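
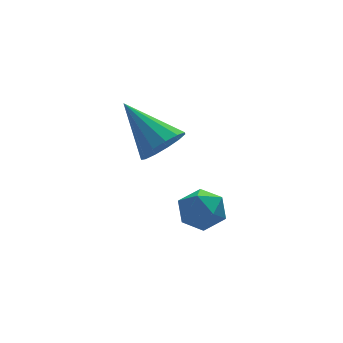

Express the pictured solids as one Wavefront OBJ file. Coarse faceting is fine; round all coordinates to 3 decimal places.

v -3.434 -0.482 -1.763
v -3.077 0.12 -2.28
v -4.226 1.042 -0.537
v -3.525 0.031 -2.46
v -3.944 -0.22 -2.418
v -4.2 -0.555 -2.168
v -4.214 -0.866 -1.789
v -3.98 -1.056 -1.403
v -3.572 -1.063 -1.13
v -3.121 -0.886 -1.059
v -2.769 -0.58 -1.211
v -2.628 -0.243 -1.538
v -2.743 0.017 -1.937
v -3.848 -3.261 -3.292
v -3.331 -2.648 -3.076
v -3.169 -4.112 -2.504
v -2.652 -3.499 -2.288
v -3.442 -3.486 -2.031
v -3.861 -2.96 -2.518
v -2.639 -3.8 -3.062
v -3.058 -3.274 -3.549
v -2.583 -2.981 -2.934
v -3.08 -2.787 -2.297
v -3.42 -3.973 -3.283
v -3.917 -3.779 -2.646
f 2 1 4
f 2 4 3
f 4 1 5
f 4 5 3
f 5 1 6
f 5 6 3
f 6 1 7
f 6 7 3
f 7 1 8
f 7 8 3
f 8 1 9
f 8 9 3
f 9 1 10
f 9 10 3
f 10 1 11
f 10 11 3
f 11 1 12
f 11 12 3
f 12 1 13
f 12 13 3
f 13 1 2
f 13 2 3
f 14 25 19
f 14 19 15
f 14 15 21
f 14 21 24
f 14 24 25
f 15 19 23
f 19 25 18
f 25 24 16
f 24 21 20
f 21 15 22
f 17 23 18
f 17 18 16
f 17 16 20
f 17 20 22
f 17 22 23
f 18 23 19
f 16 18 25
f 20 16 24
f 22 20 21
f 23 22 15



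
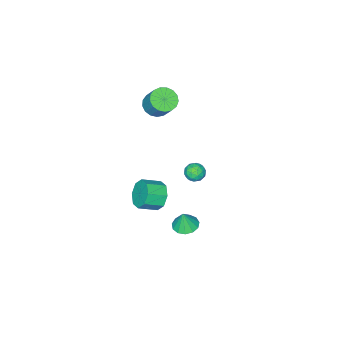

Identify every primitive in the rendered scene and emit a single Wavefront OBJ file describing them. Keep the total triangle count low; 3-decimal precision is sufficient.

v -2.658 -1.478 -4.248
v -2.071 -1.042 -4.901
v -1.055 -1.606 -4.365
v -1.642 -2.042 -3.712
v -2.169 -0.629 -4.282
v -1.153 -1.193 -3.746
v -2.553 -0.714 -3.644
v -1.537 -1.278 -3.107
v -2.999 -1.246 -3.359
v -1.983 -1.81 -2.823
v -3.245 -1.914 -3.595
v -2.229 -2.478 -3.059
v -3.147 -2.327 -4.214
v -2.131 -2.891 -3.678
v -2.763 -2.242 -4.853
v -1.747 -2.806 -4.316
v -2.317 -1.71 -5.137
v -1.301 -2.274 -4.601
v -3.859 -2.841 2.644
v -3.118 -2.587 2.313
v -2.88 -1.726 3.505
v -3.621 -1.979 3.836
v -3.386 -2.316 2.171
v -3.149 -1.455 3.363
v -3.763 -2.165 2.137
v -3.525 -1.304 3.329
v -4.161 -2.169 2.219
v -3.923 -1.308 3.411
v -4.49 -2.327 2.399
v -4.252 -1.466 3.591
v -4.675 -2.602 2.635
v -4.437 -1.741 3.827
v -4.672 -2.932 2.872
v -4.435 -2.071 4.065
v -4.484 -3.241 3.058
v -4.246 -2.38 4.25
v -4.152 -3.459 3.149
v -3.914 -2.597 4.341
v -3.753 -3.534 3.124
v -3.515 -2.673 4.316
v -3.378 -3.451 2.989
v -3.14 -2.59 4.181
v -3.114 -3.228 2.775
v -2.876 -2.366 3.967
v -3.02 -2.916 2.531
v -2.782 -2.055 3.723
v -1.358 3.37 2.342
v -0.752 3.367 2.131
v -1.368 2.333 2.329
v -0.762 2.33 2.118
v -0.892 2.522 2.716
v -0.886 3.163 2.724
v -1.234 2.537 1.736
v -1.228 3.178 1.744
v -0.675 2.852 1.757
v -0.465 2.843 2.362
v -1.655 2.857 2.098
v -1.445 2.848 2.703
v -1.054 3.46 2.237
v -1.066 2.24 2.223
v -1.142 2.353 2.574
v -0.786 2.351 2.45
v -1.133 3.34 2.586
v -0.777 3.338 2.462
v -0.86 2.841 2.806
v -1.343 2.362 1.998
v -0.987 2.36 1.874
v -1.334 3.349 2.01
v -0.978 3.347 1.886
v -1.26 2.859 1.654
v -0.653 3.155 1.893
v -0.659 2.545 1.886
v -0.936 2.667 1.661
v -0.932 3.044 1.666
v -0.529 3.15 2.25
v -0.535 2.54 2.242
v -0.612 2.653 2.593
v -0.608 3.03 2.598
v -0.484 2.847 2.029
v -1.585 3.16 2.218
v -1.591 2.55 2.21
v -1.512 2.67 1.862
v -1.508 3.047 1.867
v -1.461 3.155 2.574
v -1.467 2.545 2.567
v -1.188 2.656 2.794
v -1.184 3.033 2.799
v -1.636 2.853 2.431
v -1.434 1.806 -3.701
v -0.667 1.94 -3.836
v -1.226 1.794 -2.539
v -0.859 2.34 -3.797
v -1.234 2.57 -3.728
v -1.672 2.558 -3.65
v -2.034 2.307 -3.588
v -2.206 1.897 -3.562
v -2.132 1.459 -3.58
v -1.837 1.13 -3.636
v -1.414 1.017 -3.713
v -0.996 1.154 -3.786
v -0.718 1.498 -3.832
f 2 1 5
f 2 5 3
f 3 5 6
f 3 6 4
f 5 1 7
f 5 7 6
f 6 7 8
f 6 8 4
f 7 1 9
f 7 9 8
f 8 9 10
f 8 10 4
f 9 1 11
f 9 11 10
f 10 11 12
f 10 12 4
f 11 1 13
f 11 13 12
f 12 13 14
f 12 14 4
f 13 1 15
f 13 15 14
f 14 15 16
f 14 16 4
f 15 1 17
f 15 17 16
f 16 17 18
f 16 18 4
f 17 1 2
f 17 2 18
f 18 2 3
f 18 3 4
f 20 19 23
f 20 23 21
f 21 23 24
f 21 24 22
f 23 19 25
f 23 25 24
f 24 25 26
f 24 26 22
f 25 19 27
f 25 27 26
f 26 27 28
f 26 28 22
f 27 19 29
f 27 29 28
f 28 29 30
f 28 30 22
f 29 19 31
f 29 31 30
f 30 31 32
f 30 32 22
f 31 19 33
f 31 33 32
f 32 33 34
f 32 34 22
f 33 19 35
f 33 35 34
f 34 35 36
f 34 36 22
f 35 19 37
f 35 37 36
f 36 37 38
f 36 38 22
f 37 19 39
f 37 39 38
f 38 39 40
f 38 40 22
f 39 19 41
f 39 41 40
f 40 41 42
f 40 42 22
f 41 19 43
f 41 43 42
f 42 43 44
f 42 44 22
f 43 19 45
f 43 45 44
f 44 45 46
f 44 46 22
f 45 19 20
f 45 20 46
f 46 20 21
f 46 21 22
f 47 84 63
f 84 58 87
f 63 87 52
f 84 87 63
f 47 63 59
f 63 52 64
f 59 64 48
f 63 64 59
f 47 59 68
f 59 48 69
f 68 69 54
f 59 69 68
f 47 68 80
f 68 54 83
f 80 83 57
f 68 83 80
f 47 80 84
f 80 57 88
f 84 88 58
f 80 88 84
f 48 64 75
f 64 52 78
f 75 78 56
f 64 78 75
f 52 87 65
f 87 58 86
f 65 86 51
f 87 86 65
f 58 88 85
f 88 57 81
f 85 81 49
f 88 81 85
f 57 83 82
f 83 54 70
f 82 70 53
f 83 70 82
f 54 69 74
f 69 48 71
f 74 71 55
f 69 71 74
f 50 76 62
f 76 56 77
f 62 77 51
f 76 77 62
f 50 62 60
f 62 51 61
f 60 61 49
f 62 61 60
f 50 60 67
f 60 49 66
f 67 66 53
f 60 66 67
f 50 67 72
f 67 53 73
f 72 73 55
f 67 73 72
f 50 72 76
f 72 55 79
f 76 79 56
f 72 79 76
f 51 77 65
f 77 56 78
f 65 78 52
f 77 78 65
f 49 61 85
f 61 51 86
f 85 86 58
f 61 86 85
f 53 66 82
f 66 49 81
f 82 81 57
f 66 81 82
f 55 73 74
f 73 53 70
f 74 70 54
f 73 70 74
f 56 79 75
f 79 55 71
f 75 71 48
f 79 71 75
f 90 89 92
f 90 92 91
f 92 89 93
f 92 93 91
f 93 89 94
f 93 94 91
f 94 89 95
f 94 95 91
f 95 89 96
f 95 96 91
f 96 89 97
f 96 97 91
f 97 89 98
f 97 98 91
f 98 89 99
f 98 99 91
f 99 89 100
f 99 100 91
f 100 89 101
f 100 101 91
f 101 89 90
f 101 90 91



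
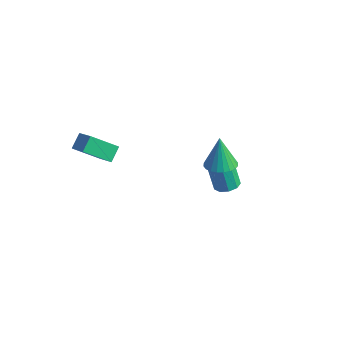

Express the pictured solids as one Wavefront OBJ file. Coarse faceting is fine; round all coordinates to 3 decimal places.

v 2.2 -0.256 1.669
v 3 -0.177 1.831
v 1.84 0.056 3.291
v 2.921 0.124 1.756
v 2.733 0.367 1.668
v 2.464 0.515 1.579
v 2.154 0.546 1.505
v 1.851 0.455 1.455
v 1.602 0.256 1.438
v 1.443 -0.022 1.457
v 1.4 -0.335 1.507
v 1.478 -0.636 1.582
v 1.666 -0.879 1.671
v 1.936 -1.027 1.759
v 2.245 -1.058 1.834
v 2.548 -0.967 1.883
v 2.797 -0.768 1.9
v 2.956 -0.49 1.882
v -0.071 3.085 -4.62
v 0.582 3.078 -4.368
v 0.004 3.168 -2.868
v -0.649 3.175 -3.12
v 0.442 3.529 -4.449
v -0.135 3.619 -2.949
v 0.063 3.772 -4.61
v -0.515 3.862 -3.11
v -0.38 3.694 -4.775
v -0.957 3.784 -3.275
v -0.678 3.331 -4.868
v -1.255 3.421 -3.368
v -0.692 2.853 -4.845
v -1.27 2.943 -3.345
v -0.416 2.483 -4.717
v -0.993 2.573 -3.216
v 0.022 2.395 -4.543
v -0.556 2.486 -3.043
v 0.416 2.63 -4.405
v -0.162 2.72 -2.905
v -4.27 -3.635 1.133
v -4.434 -2.913 1.679
v -3.264 -2.764 0.282
v -3.427 -2.042 0.828
v -3.093 -4.078 2.072
v -3.256 -3.356 2.618
v -2.086 -3.207 1.221
v -2.25 -2.485 1.767
f 2 1 4
f 2 4 3
f 4 1 5
f 4 5 3
f 5 1 6
f 5 6 3
f 6 1 7
f 6 7 3
f 7 1 8
f 7 8 3
f 8 1 9
f 8 9 3
f 9 1 10
f 9 10 3
f 10 1 11
f 10 11 3
f 11 1 12
f 11 12 3
f 12 1 13
f 12 13 3
f 13 1 14
f 13 14 3
f 14 1 15
f 14 15 3
f 15 1 16
f 15 16 3
f 16 1 17
f 16 17 3
f 17 1 18
f 17 18 3
f 18 1 2
f 18 2 3
f 20 19 23
f 20 23 21
f 21 23 24
f 21 24 22
f 23 19 25
f 23 25 24
f 24 25 26
f 24 26 22
f 25 19 27
f 25 27 26
f 26 27 28
f 26 28 22
f 27 19 29
f 27 29 28
f 28 29 30
f 28 30 22
f 29 19 31
f 29 31 30
f 30 31 32
f 30 32 22
f 31 19 33
f 31 33 32
f 32 33 34
f 32 34 22
f 33 19 35
f 33 35 34
f 34 35 36
f 34 36 22
f 35 19 37
f 35 37 36
f 36 37 38
f 36 38 22
f 37 19 20
f 37 20 38
f 38 20 21
f 38 21 22
f 40 42 39
f 43 40 39
f 39 42 41
f 41 43 39
f 40 46 42
f 44 40 43
f 44 46 40
f 42 46 41
f 45 43 41
f 41 46 45
f 45 44 43
f 46 44 45



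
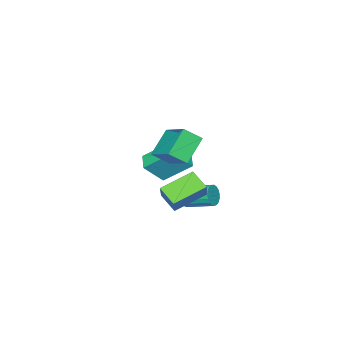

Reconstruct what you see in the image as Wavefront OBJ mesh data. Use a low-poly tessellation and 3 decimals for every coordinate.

v 0.944 1.574 2.942
v 1.697 3.35 3.999
v 2.396 1.676 1.736
v 3.149 3.452 2.794
v 1.631 0.828 3.706
v 2.384 2.604 4.764
v 3.083 0.93 2.501
v 3.836 2.706 3.558
v -1.052 -1.615 -1.633
v -0.048 -2.225 -0.337
v -1.898 -0.161 -0.294
v -0.893 -0.771 1.002
v -0.227 -0.869 -1.922
v 0.778 -1.479 -0.626
v -1.072 0.585 -0.583
v -0.068 -0.025 0.713
v -1.693 -0.355 -3.818
v -1.264 -0.441 -3.209
v -1.698 1.189 -2.673
v -2.127 1.275 -3.282
v -1.062 -0.32 -3.414
v -1.496 1.31 -2.878
v -0.97 -0.205 -3.688
v -1.404 1.425 -3.152
v -1.002 -0.116 -3.985
v -1.436 1.514 -3.449
v -1.154 -0.068 -4.254
v -1.588 1.562 -3.718
v -1.399 -0.07 -4.446
v -1.833 1.56 -3.91
v -1.695 -0.121 -4.531
v -2.129 1.509 -3.995
v -1.99 -0.213 -4.492
v -2.425 1.417 -3.956
v -2.235 -0.329 -4.336
v -2.669 1.301 -3.8
v -2.385 -0.45 -4.091
v -2.819 1.181 -3.555
v -2.416 -0.554 -3.799
v -2.85 1.076 -3.263
v -2.322 -0.624 -3.51
v -2.756 1.006 -2.974
v -2.119 -0.647 -3.274
v -2.553 0.983 -2.738
v -1.842 -0.62 -3.132
v -2.276 1.01 -2.597
v -1.54 -0.547 -3.109
v -1.974 1.083 -2.573
v 1.5 0.351 -1.813
v -0.317 1.223 -1.037
v 1.76 1.492 -2.486
v -0.057 2.364 -1.71
v 2.257 0.876 -0.63
v 0.44 1.748 0.146
v 2.517 2.017 -1.303
v 0.7 2.889 -0.527
f 2 4 1
f 5 2 1
f 1 4 3
f 3 5 1
f 2 8 4
f 6 2 5
f 6 8 2
f 4 8 3
f 7 5 3
f 3 8 7
f 7 6 5
f 8 6 7
f 10 12 9
f 13 10 9
f 9 12 11
f 11 13 9
f 10 16 12
f 14 10 13
f 14 16 10
f 12 16 11
f 15 13 11
f 11 16 15
f 15 14 13
f 16 14 15
f 18 17 21
f 18 21 19
f 19 21 22
f 19 22 20
f 21 17 23
f 21 23 22
f 22 23 24
f 22 24 20
f 23 17 25
f 23 25 24
f 24 25 26
f 24 26 20
f 25 17 27
f 25 27 26
f 26 27 28
f 26 28 20
f 27 17 29
f 27 29 28
f 28 29 30
f 28 30 20
f 29 17 31
f 29 31 30
f 30 31 32
f 30 32 20
f 31 17 33
f 31 33 32
f 32 33 34
f 32 34 20
f 33 17 35
f 33 35 34
f 34 35 36
f 34 36 20
f 35 17 37
f 35 37 36
f 36 37 38
f 36 38 20
f 37 17 39
f 37 39 38
f 38 39 40
f 38 40 20
f 39 17 41
f 39 41 40
f 40 41 42
f 40 42 20
f 41 17 43
f 41 43 42
f 42 43 44
f 42 44 20
f 43 17 45
f 43 45 44
f 44 45 46
f 44 46 20
f 45 17 47
f 45 47 46
f 46 47 48
f 46 48 20
f 47 17 18
f 47 18 48
f 48 18 19
f 48 19 20
f 50 52 49
f 53 50 49
f 49 52 51
f 51 53 49
f 50 56 52
f 54 50 53
f 54 56 50
f 52 56 51
f 55 53 51
f 51 56 55
f 55 54 53
f 56 54 55



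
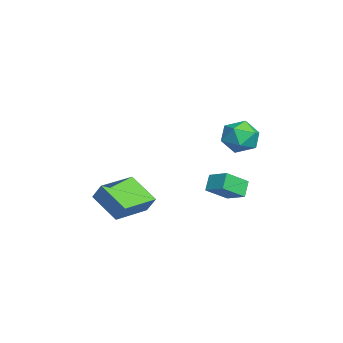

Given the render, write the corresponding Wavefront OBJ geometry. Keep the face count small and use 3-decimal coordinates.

v -3.62 4.757 0.662
v -2.717 4.508 1.009
v -3.823 3.252 0.111
v -2.92 3.003 0.458
v -3.663 3.201 1.096
v -3.538 4.132 1.436
v -3.002 3.628 -0.316
v -2.877 4.559 0.024
v -2.335 3.811 0.405
v -2.744 3.547 1.277
v -3.796 4.213 -0.157
v -4.205 3.949 0.715
v -1.522 -1.683 -3.738
v -2.604 -2.721 -2.797
v -2.922 -0.299 -3.82
v -4.003 -1.337 -2.879
v -1.177 -1.283 -2.901
v -2.258 -2.321 -1.96
v -2.576 0.101 -2.983
v -3.658 -0.937 -2.042
v -4.95 3.61 -3.092
v -4.398 2.577 -2.307
v -4.189 4.351 -2.653
v -3.637 3.319 -1.867
v -4.343 3.401 -3.793
v -3.791 2.369 -3.007
v -3.582 4.143 -3.353
v -3.03 3.11 -2.568
f 1 12 6
f 1 6 2
f 1 2 8
f 1 8 11
f 1 11 12
f 2 6 10
f 6 12 5
f 12 11 3
f 11 8 7
f 8 2 9
f 4 10 5
f 4 5 3
f 4 3 7
f 4 7 9
f 4 9 10
f 5 10 6
f 3 5 12
f 7 3 11
f 9 7 8
f 10 9 2
f 14 16 13
f 17 14 13
f 13 16 15
f 15 17 13
f 14 20 16
f 18 14 17
f 18 20 14
f 16 20 15
f 19 17 15
f 15 20 19
f 19 18 17
f 20 18 19
f 22 24 21
f 25 22 21
f 21 24 23
f 23 25 21
f 22 28 24
f 26 22 25
f 26 28 22
f 24 28 23
f 27 25 23
f 23 28 27
f 27 26 25
f 28 26 27



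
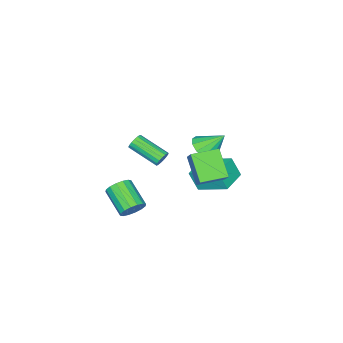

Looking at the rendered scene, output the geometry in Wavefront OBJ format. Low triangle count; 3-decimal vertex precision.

v 1.072 -0.537 -1.793
v 1.744 -0.561 -1.417
v 1.2 -2.006 -0.532
v 0.528 -1.983 -0.907
v 1.508 -0.333 -1.191
v 0.963 -1.778 -0.306
v 1.155 -0.16 -1.126
v 0.61 -1.605 -0.241
v 0.779 -0.088 -1.24
v 0.235 -1.534 -0.355
v 0.483 -0.137 -1.501
v -0.062 -1.582 -0.616
v 0.344 -0.293 -1.841
v -0.201 -1.738 -0.956
v 0.4 -0.514 -2.168
v -0.144 -1.959 -1.283
v 0.637 -0.742 -2.394
v 0.092 -2.187 -1.509
v 0.99 -0.915 -2.459
v 0.445 -2.36 -1.574
v 1.365 -0.986 -2.345
v 0.821 -2.432 -1.46
v 1.662 -0.938 -2.084
v 1.117 -2.383 -1.199
v 1.801 -0.782 -1.744
v 1.256 -2.227 -0.859
v -2.821 1.214 1.652
v -2.027 1.716 1.67
v -3.399 2.086 2.768
v -2.346 1.953 1.319
v -2.816 1.955 1.075
v -3.287 1.722 1.013
v -3.611 1.328 1.155
v -3.684 0.897 1.454
v -3.483 0.566 1.816
v -3.072 0.442 2.126
v -2.582 0.562 2.286
v -2.167 0.889 2.244
v -1.961 1.319 2.014
v 1.22 3.743 2.517
v 0.535 2.619 3.73
v -0.05 4.577 2.573
v -0.735 3.453 3.785
v 1.595 4.267 3.215
v 0.91 3.143 4.427
v 0.325 5.101 3.27
v -0.36 3.977 4.483
v -3.644 1.102 -1.14
v -3.488 0.586 0.043
v -3.852 2.869 -0.341
v -3.696 2.353 0.842
v -2.124 1.327 -1.242
v -1.968 0.811 -0.059
v -2.332 3.094 -0.443
v -2.176 2.578 0.74
v -2.888 -1.702 -0.703
v -2.55 -1.834 -1.089
v -2.373 -3.629 -0.323
v -2.712 -3.498 0.063
v -2.4 -1.741 -0.907
v -2.224 -3.536 -0.14
v -2.363 -1.64 -0.677
v -2.186 -3.435 0.089
v -2.445 -1.552 -0.454
v -2.269 -3.347 0.313
v -2.629 -1.499 -0.288
v -2.453 -3.295 0.479
v -2.873 -1.493 -0.217
v -2.696 -3.288 0.55
v -3.12 -1.535 -0.257
v -2.943 -3.33 0.51
v -3.314 -1.615 -0.4
v -3.137 -3.41 0.367
v -3.41 -1.715 -0.612
v -3.234 -3.51 0.155
v -3.387 -1.812 -0.845
v -3.211 -3.607 -0.078
v -3.25 -1.884 -1.046
v -3.073 -3.679 -0.279
v -3.029 -1.915 -1.168
v -2.853 -3.71 -0.401
v -2.777 -1.897 -1.184
v -2.6 -3.692 -0.417
f 2 1 5
f 2 5 3
f 3 5 6
f 3 6 4
f 5 1 7
f 5 7 6
f 6 7 8
f 6 8 4
f 7 1 9
f 7 9 8
f 8 9 10
f 8 10 4
f 9 1 11
f 9 11 10
f 10 11 12
f 10 12 4
f 11 1 13
f 11 13 12
f 12 13 14
f 12 14 4
f 13 1 15
f 13 15 14
f 14 15 16
f 14 16 4
f 15 1 17
f 15 17 16
f 16 17 18
f 16 18 4
f 17 1 19
f 17 19 18
f 18 19 20
f 18 20 4
f 19 1 21
f 19 21 20
f 20 21 22
f 20 22 4
f 21 1 23
f 21 23 22
f 22 23 24
f 22 24 4
f 23 1 25
f 23 25 24
f 24 25 26
f 24 26 4
f 25 1 2
f 25 2 26
f 26 2 3
f 26 3 4
f 28 27 30
f 28 30 29
f 30 27 31
f 30 31 29
f 31 27 32
f 31 32 29
f 32 27 33
f 32 33 29
f 33 27 34
f 33 34 29
f 34 27 35
f 34 35 29
f 35 27 36
f 35 36 29
f 36 27 37
f 36 37 29
f 37 27 38
f 37 38 29
f 38 27 39
f 38 39 29
f 39 27 28
f 39 28 29
f 41 43 40
f 44 41 40
f 40 43 42
f 42 44 40
f 41 47 43
f 45 41 44
f 45 47 41
f 43 47 42
f 46 44 42
f 42 47 46
f 46 45 44
f 47 45 46
f 49 51 48
f 52 49 48
f 48 51 50
f 50 52 48
f 49 55 51
f 53 49 52
f 53 55 49
f 51 55 50
f 54 52 50
f 50 55 54
f 54 53 52
f 55 53 54
f 57 56 60
f 57 60 58
f 58 60 61
f 58 61 59
f 60 56 62
f 60 62 61
f 61 62 63
f 61 63 59
f 62 56 64
f 62 64 63
f 63 64 65
f 63 65 59
f 64 56 66
f 64 66 65
f 65 66 67
f 65 67 59
f 66 56 68
f 66 68 67
f 67 68 69
f 67 69 59
f 68 56 70
f 68 70 69
f 69 70 71
f 69 71 59
f 70 56 72
f 70 72 71
f 71 72 73
f 71 73 59
f 72 56 74
f 72 74 73
f 73 74 75
f 73 75 59
f 74 56 76
f 74 76 75
f 75 76 77
f 75 77 59
f 76 56 78
f 76 78 77
f 77 78 79
f 77 79 59
f 78 56 80
f 78 80 79
f 79 80 81
f 79 81 59
f 80 56 82
f 80 82 81
f 81 82 83
f 81 83 59
f 82 56 57
f 82 57 83
f 83 57 58
f 83 58 59



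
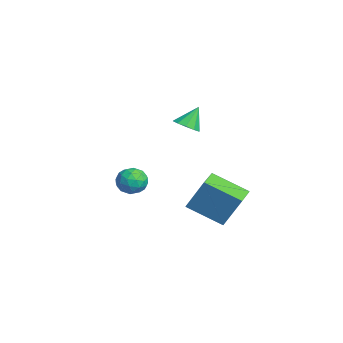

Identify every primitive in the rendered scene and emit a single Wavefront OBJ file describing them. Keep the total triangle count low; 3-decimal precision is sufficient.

v -2.793 3.477 1.736
v -2.388 2.928 2.174
v -3.087 4.223 2.944
v -2.064 3.283 2.033
v -2.019 3.712 1.779
v -2.269 4.051 1.509
v -2.719 4.171 1.325
v -3.198 4.025 1.298
v -3.521 3.67 1.439
v -3.567 3.241 1.693
v -3.317 2.902 1.964
v -2.866 2.783 2.148
v 3.389 1.982 -0.953
v 3.894 2.783 0.888
v 2.23 2.672 -0.936
v 2.734 3.474 0.905
v 4.366 3.646 -1.945
v 4.87 4.448 -0.104
v 3.206 4.337 -1.928
v 3.711 5.138 -0.087
v -0.058 0.77 -0.301
v 0.783 0.469 -0.264
v -0.503 -0.529 -0.756
v 0.338 -0.83 -0.719
v -0.101 -0.636 0.035
v 0.174 0.167 0.316
v 0.106 -0.227 -1.336
v 0.381 0.576 -1.055
v 0.884 -0.147 -0.904
v 0.756 -0.4 -0.057
v -0.476 0.34 -0.963
v -0.604 0.087 -0.116
v 0.402 0.733 -0.243
v -0.122 -0.793 -0.777
v -0.38 -0.679 -0.334
v 0.115 -0.856 -0.312
v 0.044 0.556 0.098
v 0.538 0.379 0.12
v 0.019 -0.271 0.296
v -0.258 -0.439 -1.14
v 0.236 -0.616 -1.118
v 0.165 0.796 -0.708
v 0.66 0.619 -0.686
v 0.261 0.211 -1.316
v 0.955 0.194 -0.597
v 0.693 -0.569 -0.865
v 0.557 -0.214 -1.227
v 0.719 0.257 -1.062
v 0.88 0.046 -0.099
v 0.618 -0.718 -0.366
v 0.361 -0.604 0.077
v 0.523 -0.132 0.242
v 0.94 -0.316 -0.475
v -0.338 0.658 -0.654
v -0.6 -0.106 -0.921
v -0.243 0.072 -1.262
v -0.081 0.544 -1.097
v -0.413 0.509 -0.155
v -0.675 -0.254 -0.423
v -0.439 -0.317 0.042
v -0.277 0.154 0.207
v -0.66 0.256 -0.545
f 2 1 4
f 2 4 3
f 4 1 5
f 4 5 3
f 5 1 6
f 5 6 3
f 6 1 7
f 6 7 3
f 7 1 8
f 7 8 3
f 8 1 9
f 8 9 3
f 9 1 10
f 9 10 3
f 10 1 11
f 10 11 3
f 11 1 12
f 11 12 3
f 12 1 2
f 12 2 3
f 14 16 13
f 17 14 13
f 13 16 15
f 15 17 13
f 14 20 16
f 18 14 17
f 18 20 14
f 16 20 15
f 19 17 15
f 15 20 19
f 19 18 17
f 20 18 19
f 21 58 37
f 58 32 61
f 37 61 26
f 58 61 37
f 21 37 33
f 37 26 38
f 33 38 22
f 37 38 33
f 21 33 42
f 33 22 43
f 42 43 28
f 33 43 42
f 21 42 54
f 42 28 57
f 54 57 31
f 42 57 54
f 21 54 58
f 54 31 62
f 58 62 32
f 54 62 58
f 22 38 49
f 38 26 52
f 49 52 30
f 38 52 49
f 26 61 39
f 61 32 60
f 39 60 25
f 61 60 39
f 32 62 59
f 62 31 55
f 59 55 23
f 62 55 59
f 31 57 56
f 57 28 44
f 56 44 27
f 57 44 56
f 28 43 48
f 43 22 45
f 48 45 29
f 43 45 48
f 24 50 36
f 50 30 51
f 36 51 25
f 50 51 36
f 24 36 34
f 36 25 35
f 34 35 23
f 36 35 34
f 24 34 41
f 34 23 40
f 41 40 27
f 34 40 41
f 24 41 46
f 41 27 47
f 46 47 29
f 41 47 46
f 24 46 50
f 46 29 53
f 50 53 30
f 46 53 50
f 25 51 39
f 51 30 52
f 39 52 26
f 51 52 39
f 23 35 59
f 35 25 60
f 59 60 32
f 35 60 59
f 27 40 56
f 40 23 55
f 56 55 31
f 40 55 56
f 29 47 48
f 47 27 44
f 48 44 28
f 47 44 48
f 30 53 49
f 53 29 45
f 49 45 22
f 53 45 49



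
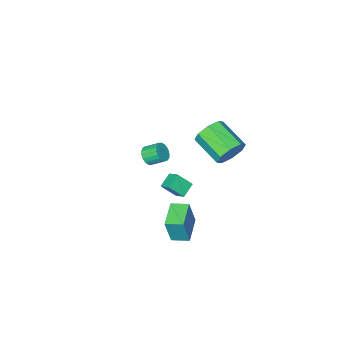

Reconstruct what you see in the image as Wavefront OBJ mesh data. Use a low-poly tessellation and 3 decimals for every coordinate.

v -2.094 -4.262 -1.643
v -1.676 -3.747 -1.897
v -2.248 -2.984 -1.292
v -2.666 -3.498 -1.037
v -1.894 -3.753 -2.096
v -2.467 -2.989 -1.49
v -2.147 -3.847 -2.216
v -2.719 -3.083 -1.611
v -2.39 -4.012 -2.238
v -2.963 -3.249 -1.632
v -2.582 -4.221 -2.156
v -3.155 -3.458 -1.551
v -2.69 -4.437 -1.986
v -3.263 -3.673 -1.381
v -2.695 -4.622 -1.756
v -3.267 -3.859 -1.151
v -2.595 -4.745 -1.507
v -3.168 -3.982 -0.902
v -2.409 -4.785 -1.281
v -2.982 -4.022 -0.676
v -2.169 -4.734 -1.118
v -2.741 -3.971 -0.513
v -1.915 -4.601 -1.045
v -2.488 -3.838 -0.44
v -1.692 -4.41 -1.076
v -2.265 -3.647 -0.471
v -1.539 -4.193 -1.205
v -2.112 -3.43 -0.599
v -1.482 -3.988 -1.409
v -2.054 -3.224 -0.804
v -1.53 -3.83 -1.654
v -2.103 -3.067 -1.049
v -1.864 -1.804 -1.548
v -1.849 -0.982 -1.052
v -2.588 -1.236 -2.466
v -2.572 -0.414 -1.97
v -0.968 -1.506 -2.07
v -0.952 -0.684 -1.574
v -1.691 -0.938 -2.988
v -1.676 -0.116 -2.492
v -2.575 3.18 3.493
v -2.17 2.815 2.584
v -2.08 0.836 3.418
v -2.485 1.2 4.327
v -1.597 3.06 3.103
v -1.507 1.08 3.937
v -1.596 3.375 3.851
v -1.506 1.395 4.684
v -2.169 3.576 4.389
v -2.079 1.596 5.223
v -2.98 3.544 4.402
v -2.89 1.565 5.236
v -3.553 3.3 3.883
v -3.463 1.32 4.717
v -3.554 2.985 3.136
v -3.464 1.005 3.969
v -2.981 2.784 2.597
v -2.891 0.804 3.431
v -1.182 -0.176 -4.506
v -0.706 -0.195 -2.667
v -1.902 0.712 -4.311
v -1.426 0.694 -2.472
v 0.186 1.006 -4.848
v 0.662 0.988 -3.009
v -0.534 1.895 -4.653
v -0.058 1.876 -2.814
f 2 1 5
f 2 5 3
f 3 5 6
f 3 6 4
f 5 1 7
f 5 7 6
f 6 7 8
f 6 8 4
f 7 1 9
f 7 9 8
f 8 9 10
f 8 10 4
f 9 1 11
f 9 11 10
f 10 11 12
f 10 12 4
f 11 1 13
f 11 13 12
f 12 13 14
f 12 14 4
f 13 1 15
f 13 15 14
f 14 15 16
f 14 16 4
f 15 1 17
f 15 17 16
f 16 17 18
f 16 18 4
f 17 1 19
f 17 19 18
f 18 19 20
f 18 20 4
f 19 1 21
f 19 21 20
f 20 21 22
f 20 22 4
f 21 1 23
f 21 23 22
f 22 23 24
f 22 24 4
f 23 1 25
f 23 25 24
f 24 25 26
f 24 26 4
f 25 1 27
f 25 27 26
f 26 27 28
f 26 28 4
f 27 1 29
f 27 29 28
f 28 29 30
f 28 30 4
f 29 1 31
f 29 31 30
f 30 31 32
f 30 32 4
f 31 1 2
f 31 2 32
f 32 2 3
f 32 3 4
f 34 36 33
f 37 34 33
f 33 36 35
f 35 37 33
f 34 40 36
f 38 34 37
f 38 40 34
f 36 40 35
f 39 37 35
f 35 40 39
f 39 38 37
f 40 38 39
f 42 41 45
f 42 45 43
f 43 45 46
f 43 46 44
f 45 41 47
f 45 47 46
f 46 47 48
f 46 48 44
f 47 41 49
f 47 49 48
f 48 49 50
f 48 50 44
f 49 41 51
f 49 51 50
f 50 51 52
f 50 52 44
f 51 41 53
f 51 53 52
f 52 53 54
f 52 54 44
f 53 41 55
f 53 55 54
f 54 55 56
f 54 56 44
f 55 41 57
f 55 57 56
f 56 57 58
f 56 58 44
f 57 41 42
f 57 42 58
f 58 42 43
f 58 43 44
f 60 62 59
f 63 60 59
f 59 62 61
f 61 63 59
f 60 66 62
f 64 60 63
f 64 66 60
f 62 66 61
f 65 63 61
f 61 66 65
f 65 64 63
f 66 64 65



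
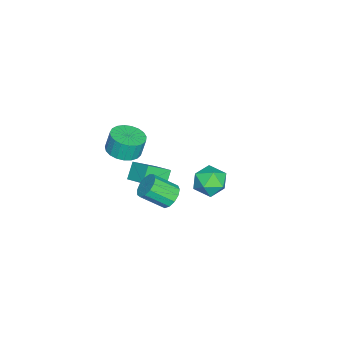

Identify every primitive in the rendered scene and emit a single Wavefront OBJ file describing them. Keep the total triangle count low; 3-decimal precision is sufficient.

v 1.498 -0.781 2.411
v 2.144 -0.185 2.368
v 2.009 0.037 3.406
v 1.362 -0.559 3.449
v 1.849 0.016 2.287
v 1.714 0.238 3.325
v 1.494 0.08 2.227
v 1.359 0.301 3.265
v 1.139 -0.006 2.199
v 1.004 0.216 3.237
v 0.846 -0.225 2.208
v 0.711 -0.004 3.246
v 0.666 -0.541 2.252
v 0.531 -0.319 3.29
v 0.63 -0.898 2.323
v 0.495 -0.676 3.361
v 0.743 -1.234 2.41
v 0.608 -1.013 3.448
v 0.988 -1.493 2.497
v 0.853 -1.271 3.535
v 1.32 -1.628 2.569
v 1.185 -1.407 3.607
v 1.683 -1.617 2.613
v 1.548 -1.395 3.652
v 2.014 -1.461 2.623
v 1.879 -1.24 3.661
v 2.255 -1.188 2.596
v 2.12 -0.966 3.634
v 2.366 -0.844 2.537
v 2.231 -0.622 3.575
v 2.327 -0.489 2.457
v 2.192 -0.268 3.495
v 0.572 3.485 0.752
v 0.927 4.075 1.37
v 1.873 2.745 0.71
v 2.228 3.335 1.328
v 1.568 2.738 1.583
v 0.764 3.196 1.609
v 2.036 3.624 0.471
v 1.232 4.082 0.497
v 1.832 4.16 1.196
v 1.543 3.613 1.884
v 1.257 3.207 0.196
v 0.968 2.66 0.884
v -3.696 -0.79 -3.68
v -2.926 -1.74 -2.847
v -3.039 0.227 -3.129
v -2.269 -0.724 -2.295
v -2.951 -0.856 -4.445
v -2.181 -1.807 -3.611
v -2.294 0.16 -3.893
v -1.524 -0.79 -3.06
v -0.576 0.918 -2.765
v 0.04 0.803 -3.139
v 0.392 -0.334 -2.21
v -0.224 -0.218 -1.835
v 0.133 1.073 -2.844
v 0.485 -0.064 -1.914
v 0.001 1.294 -2.523
v 0.353 0.158 -1.594
v -0.314 1.396 -2.279
v 0.038 0.26 -1.35
v -0.712 1.347 -2.189
v -0.36 0.21 -1.26
v -1.067 1.161 -2.282
v -0.715 0.024 -1.353
v -1.266 0.898 -2.528
v -0.914 -0.239 -1.599
v -1.246 0.642 -2.849
v -0.894 -0.495 -1.92
v -1.013 0.473 -3.144
v -0.662 -0.663 -2.214
v -0.642 0.446 -3.318
v -0.29 -0.691 -2.388
v -0.249 0.569 -3.316
v 0.103 -0.568 -2.387
f 2 1 5
f 2 5 3
f 3 5 6
f 3 6 4
f 5 1 7
f 5 7 6
f 6 7 8
f 6 8 4
f 7 1 9
f 7 9 8
f 8 9 10
f 8 10 4
f 9 1 11
f 9 11 10
f 10 11 12
f 10 12 4
f 11 1 13
f 11 13 12
f 12 13 14
f 12 14 4
f 13 1 15
f 13 15 14
f 14 15 16
f 14 16 4
f 15 1 17
f 15 17 16
f 16 17 18
f 16 18 4
f 17 1 19
f 17 19 18
f 18 19 20
f 18 20 4
f 19 1 21
f 19 21 20
f 20 21 22
f 20 22 4
f 21 1 23
f 21 23 22
f 22 23 24
f 22 24 4
f 23 1 25
f 23 25 24
f 24 25 26
f 24 26 4
f 25 1 27
f 25 27 26
f 26 27 28
f 26 28 4
f 27 1 29
f 27 29 28
f 28 29 30
f 28 30 4
f 29 1 31
f 29 31 30
f 30 31 32
f 30 32 4
f 31 1 2
f 31 2 32
f 32 2 3
f 32 3 4
f 33 44 38
f 33 38 34
f 33 34 40
f 33 40 43
f 33 43 44
f 34 38 42
f 38 44 37
f 44 43 35
f 43 40 39
f 40 34 41
f 36 42 37
f 36 37 35
f 36 35 39
f 36 39 41
f 36 41 42
f 37 42 38
f 35 37 44
f 39 35 43
f 41 39 40
f 42 41 34
f 46 48 45
f 49 46 45
f 45 48 47
f 47 49 45
f 46 52 48
f 50 46 49
f 50 52 46
f 48 52 47
f 51 49 47
f 47 52 51
f 51 50 49
f 52 50 51
f 54 53 57
f 54 57 55
f 55 57 58
f 55 58 56
f 57 53 59
f 57 59 58
f 58 59 60
f 58 60 56
f 59 53 61
f 59 61 60
f 60 61 62
f 60 62 56
f 61 53 63
f 61 63 62
f 62 63 64
f 62 64 56
f 63 53 65
f 63 65 64
f 64 65 66
f 64 66 56
f 65 53 67
f 65 67 66
f 66 67 68
f 66 68 56
f 67 53 69
f 67 69 68
f 68 69 70
f 68 70 56
f 69 53 71
f 69 71 70
f 70 71 72
f 70 72 56
f 71 53 73
f 71 73 72
f 72 73 74
f 72 74 56
f 73 53 75
f 73 75 74
f 74 75 76
f 74 76 56
f 75 53 54
f 75 54 76
f 76 54 55
f 76 55 56



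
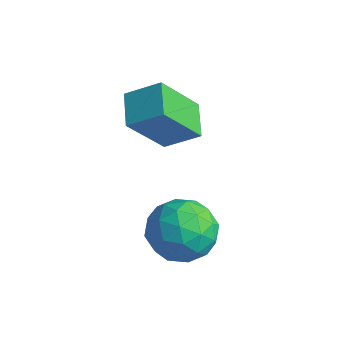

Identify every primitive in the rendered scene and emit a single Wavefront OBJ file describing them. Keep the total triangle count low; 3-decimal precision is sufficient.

v 2.184 -1.374 -1.935
v 2.75 -1.2 -2.829
v 2.21 -3.08 -2.251
v 2.776 -2.906 -3.145
v 3.225 -2.739 -2.185
v 3.209 -1.685 -1.99
v 1.751 -2.595 -3.09
v 1.735 -1.541 -2.895
v 2.482 -1.954 -3.543
v 3.393 -2.044 -2.984
v 1.567 -2.236 -2.096
v 2.478 -2.326 -1.537
v 2.464 -1.137 -2.354
v 2.496 -3.143 -2.726
v 2.76 -3.045 -2.162
v 3.092 -2.942 -2.687
v 2.734 -1.422 -1.861
v 3.067 -1.32 -2.387
v 3.346 -2.225 -2.008
v 1.893 -2.96 -2.693
v 2.226 -2.858 -3.219
v 1.868 -1.338 -2.393
v 2.2 -1.235 -2.918
v 1.614 -2.055 -3.072
v 2.64 -1.478 -3.3
v 2.655 -2.481 -3.485
v 2.053 -2.298 -3.453
v 2.043 -1.679 -3.338
v 3.175 -1.531 -2.971
v 3.191 -2.533 -3.157
v 3.455 -2.436 -2.593
v 3.445 -1.816 -2.478
v 3.018 -1.974 -3.391
v 1.769 -1.747 -1.923
v 1.785 -2.749 -2.109
v 1.515 -2.464 -2.602
v 1.505 -1.844 -2.487
v 2.305 -1.799 -1.595
v 2.32 -2.802 -1.78
v 2.917 -2.601 -1.742
v 2.907 -1.982 -1.627
v 1.942 -2.306 -1.689
v -0.022 -0.607 -1.551
v -0.232 -1.802 -0.051
v -0.917 0.076 -1.133
v -1.127 -1.12 0.367
v 0.787 0.06 -0.907
v 0.577 -1.136 0.593
v -0.108 0.742 -0.489
v -0.318 -0.453 1.011
f 1 38 17
f 38 12 41
f 17 41 6
f 38 41 17
f 1 17 13
f 17 6 18
f 13 18 2
f 17 18 13
f 1 13 22
f 13 2 23
f 22 23 8
f 13 23 22
f 1 22 34
f 22 8 37
f 34 37 11
f 22 37 34
f 1 34 38
f 34 11 42
f 38 42 12
f 34 42 38
f 2 18 29
f 18 6 32
f 29 32 10
f 18 32 29
f 6 41 19
f 41 12 40
f 19 40 5
f 41 40 19
f 12 42 39
f 42 11 35
f 39 35 3
f 42 35 39
f 11 37 36
f 37 8 24
f 36 24 7
f 37 24 36
f 8 23 28
f 23 2 25
f 28 25 9
f 23 25 28
f 4 30 16
f 30 10 31
f 16 31 5
f 30 31 16
f 4 16 14
f 16 5 15
f 14 15 3
f 16 15 14
f 4 14 21
f 14 3 20
f 21 20 7
f 14 20 21
f 4 21 26
f 21 7 27
f 26 27 9
f 21 27 26
f 4 26 30
f 26 9 33
f 30 33 10
f 26 33 30
f 5 31 19
f 31 10 32
f 19 32 6
f 31 32 19
f 3 15 39
f 15 5 40
f 39 40 12
f 15 40 39
f 7 20 36
f 20 3 35
f 36 35 11
f 20 35 36
f 9 27 28
f 27 7 24
f 28 24 8
f 27 24 28
f 10 33 29
f 33 9 25
f 29 25 2
f 33 25 29
f 44 46 43
f 47 44 43
f 43 46 45
f 45 47 43
f 44 50 46
f 48 44 47
f 48 50 44
f 46 50 45
f 49 47 45
f 45 50 49
f 49 48 47
f 50 48 49



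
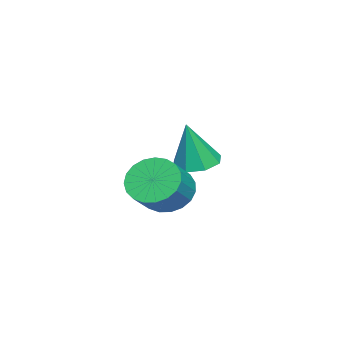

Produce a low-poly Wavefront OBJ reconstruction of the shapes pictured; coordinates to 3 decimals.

v 2.321 -1.999 -1.672
v 2.893 -2.085 -2.425
v 3.931 -2.227 -1.622
v 3.359 -2.141 -0.868
v 2.898 -1.695 -2.363
v 3.936 -1.837 -1.559
v 2.803 -1.357 -2.18
v 3.841 -1.5 -1.377
v 2.625 -1.131 -1.91
v 3.662 -1.273 -1.106
v 2.394 -1.054 -1.599
v 3.432 -1.197 -0.795
v 2.151 -1.141 -1.3
v 3.188 -1.284 -0.496
v 1.937 -1.376 -1.066
v 2.974 -1.519 -0.262
v 1.789 -1.719 -0.936
v 2.827 -1.862 -0.132
v 1.734 -2.11 -0.934
v 2.771 -2.253 -0.13
v 1.78 -2.482 -1.059
v 2.817 -2.625 -0.255
v 1.92 -2.77 -1.29
v 2.957 -2.913 -0.486
v 2.129 -2.925 -1.587
v 3.166 -3.068 -0.784
v 2.371 -2.92 -1.899
v 3.408 -3.062 -1.095
v 2.605 -2.755 -2.172
v 3.642 -2.898 -1.368
v 2.79 -2.46 -2.358
v 3.827 -2.602 -1.554
v -0.588 -1.946 -1.485
v 0.229 -2.071 -1.683
v -0.192 -2.194 0.305
v 0.094 -1.446 -1.567
v -0.44 -1.113 -1.403
v -1.061 -1.269 -1.287
v -1.405 -1.821 -1.287
v -1.27 -2.447 -1.403
v -0.735 -2.779 -1.568
v -0.114 -2.624 -1.683
f 2 1 5
f 2 5 3
f 3 5 6
f 3 6 4
f 5 1 7
f 5 7 6
f 6 7 8
f 6 8 4
f 7 1 9
f 7 9 8
f 8 9 10
f 8 10 4
f 9 1 11
f 9 11 10
f 10 11 12
f 10 12 4
f 11 1 13
f 11 13 12
f 12 13 14
f 12 14 4
f 13 1 15
f 13 15 14
f 14 15 16
f 14 16 4
f 15 1 17
f 15 17 16
f 16 17 18
f 16 18 4
f 17 1 19
f 17 19 18
f 18 19 20
f 18 20 4
f 19 1 21
f 19 21 20
f 20 21 22
f 20 22 4
f 21 1 23
f 21 23 22
f 22 23 24
f 22 24 4
f 23 1 25
f 23 25 24
f 24 25 26
f 24 26 4
f 25 1 27
f 25 27 26
f 26 27 28
f 26 28 4
f 27 1 29
f 27 29 28
f 28 29 30
f 28 30 4
f 29 1 31
f 29 31 30
f 30 31 32
f 30 32 4
f 31 1 2
f 31 2 32
f 32 2 3
f 32 3 4
f 34 33 36
f 34 36 35
f 36 33 37
f 36 37 35
f 37 33 38
f 37 38 35
f 38 33 39
f 38 39 35
f 39 33 40
f 39 40 35
f 40 33 41
f 40 41 35
f 41 33 42
f 41 42 35
f 42 33 34
f 42 34 35



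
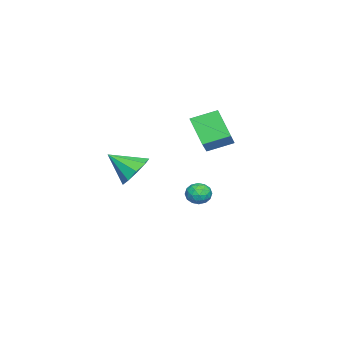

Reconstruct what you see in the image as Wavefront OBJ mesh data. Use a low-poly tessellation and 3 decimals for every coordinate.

v -2.296 3.647 -1.116
v -1.945 4.021 -0.633
v -1.355 3.039 -1.327
v -1.004 3.413 -0.844
v -1.512 2.967 -0.644
v -2.093 3.343 -0.514
v -1.207 3.717 -1.446
v -1.788 4.093 -1.316
v -1.272 4.065 -0.837
v -1.461 3.601 -0.341
v -1.839 3.459 -1.619
v -2.028 2.995 -1.123
v -2.203 3.887 -0.856
v -1.097 3.173 -1.104
v -1.395 2.91 -0.987
v -1.189 3.13 -0.703
v -2.29 3.489 -0.786
v -2.084 3.708 -0.502
v -1.829 3.089 -0.509
v -1.216 3.352 -1.458
v -1.01 3.571 -1.174
v -2.111 3.93 -1.257
v -1.905 4.15 -0.973
v -1.471 3.971 -1.451
v -1.602 4.133 -0.692
v -1.049 3.775 -0.816
v -1.168 3.954 -1.17
v -1.509 4.175 -1.093
v -1.712 3.86 -0.4
v -1.159 3.503 -0.525
v -1.457 3.241 -0.407
v -1.799 3.461 -0.33
v -1.317 3.886 -0.52
v -2.141 3.557 -1.435
v -1.588 3.2 -1.56
v -1.501 3.599 -1.63
v -1.843 3.819 -1.553
v -2.251 3.285 -1.144
v -1.698 2.927 -1.268
v -1.791 2.885 -0.867
v -2.132 3.106 -0.79
v -1.983 3.174 -1.44
v 3.188 2.081 2.202
v 3.841 1.689 1.569
v 3.372 0.779 3.198
v 4.162 2.079 2.02
v 4.027 2.47 2.557
v 3.5 2.679 2.927
v 2.827 2.609 2.957
v 2.323 2.291 2.635
v 2.225 1.875 2.109
v 2.577 1.556 1.627
v 3.215 1.482 1.414
v -3.219 2.767 2.919
v -1.51 3.108 4.055
v -3.804 4.005 3.427
v -2.095 4.346 4.562
v -2.505 3.654 1.578
v -0.796 3.995 2.713
v -3.09 4.892 2.085
v -1.381 5.233 3.221
f 1 38 17
f 38 12 41
f 17 41 6
f 38 41 17
f 1 17 13
f 17 6 18
f 13 18 2
f 17 18 13
f 1 13 22
f 13 2 23
f 22 23 8
f 13 23 22
f 1 22 34
f 22 8 37
f 34 37 11
f 22 37 34
f 1 34 38
f 34 11 42
f 38 42 12
f 34 42 38
f 2 18 29
f 18 6 32
f 29 32 10
f 18 32 29
f 6 41 19
f 41 12 40
f 19 40 5
f 41 40 19
f 12 42 39
f 42 11 35
f 39 35 3
f 42 35 39
f 11 37 36
f 37 8 24
f 36 24 7
f 37 24 36
f 8 23 28
f 23 2 25
f 28 25 9
f 23 25 28
f 4 30 16
f 30 10 31
f 16 31 5
f 30 31 16
f 4 16 14
f 16 5 15
f 14 15 3
f 16 15 14
f 4 14 21
f 14 3 20
f 21 20 7
f 14 20 21
f 4 21 26
f 21 7 27
f 26 27 9
f 21 27 26
f 4 26 30
f 26 9 33
f 30 33 10
f 26 33 30
f 5 31 19
f 31 10 32
f 19 32 6
f 31 32 19
f 3 15 39
f 15 5 40
f 39 40 12
f 15 40 39
f 7 20 36
f 20 3 35
f 36 35 11
f 20 35 36
f 9 27 28
f 27 7 24
f 28 24 8
f 27 24 28
f 10 33 29
f 33 9 25
f 29 25 2
f 33 25 29
f 44 43 46
f 44 46 45
f 46 43 47
f 46 47 45
f 47 43 48
f 47 48 45
f 48 43 49
f 48 49 45
f 49 43 50
f 49 50 45
f 50 43 51
f 50 51 45
f 51 43 52
f 51 52 45
f 52 43 53
f 52 53 45
f 53 43 44
f 53 44 45
f 55 57 54
f 58 55 54
f 54 57 56
f 56 58 54
f 55 61 57
f 59 55 58
f 59 61 55
f 57 61 56
f 60 58 56
f 56 61 60
f 60 59 58
f 61 59 60



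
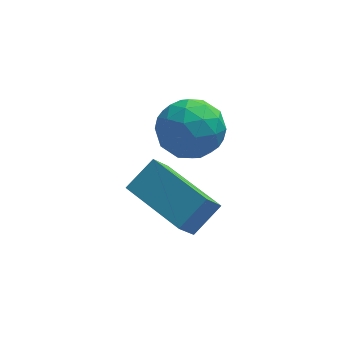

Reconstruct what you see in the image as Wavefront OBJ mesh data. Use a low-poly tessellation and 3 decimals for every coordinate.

v -0.071 -0.559 -2.684
v 0.622 -0.091 -2.049
v 0.315 -0.126 -3.424
v 1.008 0.342 -2.789
v 1.112 -2.002 -2.911
v 1.805 -1.534 -2.276
v 1.498 -1.569 -3.651
v 2.191 -1.101 -3.016
v 1.207 0.322 -0.51
v 2.08 0.122 -0.391
v 0.9 -1.102 -0.649
v 1.773 -1.302 -0.53
v 1.287 -0.977 0.159
v 1.477 -0.097 0.245
v 1.503 -0.883 -1.285
v 1.693 -0.003 -1.199
v 2.264 -0.623 -0.871
v 2.13 -0.681 0.022
v 0.85 -0.299 -1.062
v 0.716 -0.357 -0.169
v 1.67 0.347 -0.438
v 1.31 -1.327 -0.602
v 1.023 -1.136 -0.196
v 1.537 -1.254 -0.127
v 1.315 0.218 -0.064
v 1.829 0.101 0.005
v 1.363 -0.545 0.329
v 1.151 -1.081 -1.045
v 1.665 -1.198 -0.976
v 1.443 0.274 -0.913
v 1.957 0.156 -0.844
v 1.617 -0.435 -1.369
v 2.292 -0.208 -0.651
v 2.112 -1.045 -0.732
v 1.953 -0.799 -1.176
v 2.064 -0.282 -1.125
v 2.213 -0.243 -0.126
v 2.033 -1.079 -0.208
v 1.747 -0.889 0.198
v 1.858 -0.371 0.248
v 2.321 -0.68 -0.408
v 0.947 0.099 -0.832
v 0.767 -0.737 -0.914
v 1.122 -0.609 -1.288
v 1.233 -0.091 -1.238
v 0.868 0.065 -0.308
v 0.688 -0.772 -0.389
v 0.916 -0.698 0.085
v 1.027 -0.181 0.136
v 0.659 -0.3 -0.632
f 2 4 1
f 5 2 1
f 1 4 3
f 3 5 1
f 2 8 4
f 6 2 5
f 6 8 2
f 4 8 3
f 7 5 3
f 3 8 7
f 7 6 5
f 8 6 7
f 9 46 25
f 46 20 49
f 25 49 14
f 46 49 25
f 9 25 21
f 25 14 26
f 21 26 10
f 25 26 21
f 9 21 30
f 21 10 31
f 30 31 16
f 21 31 30
f 9 30 42
f 30 16 45
f 42 45 19
f 30 45 42
f 9 42 46
f 42 19 50
f 46 50 20
f 42 50 46
f 10 26 37
f 26 14 40
f 37 40 18
f 26 40 37
f 14 49 27
f 49 20 48
f 27 48 13
f 49 48 27
f 20 50 47
f 50 19 43
f 47 43 11
f 50 43 47
f 19 45 44
f 45 16 32
f 44 32 15
f 45 32 44
f 16 31 36
f 31 10 33
f 36 33 17
f 31 33 36
f 12 38 24
f 38 18 39
f 24 39 13
f 38 39 24
f 12 24 22
f 24 13 23
f 22 23 11
f 24 23 22
f 12 22 29
f 22 11 28
f 29 28 15
f 22 28 29
f 12 29 34
f 29 15 35
f 34 35 17
f 29 35 34
f 12 34 38
f 34 17 41
f 38 41 18
f 34 41 38
f 13 39 27
f 39 18 40
f 27 40 14
f 39 40 27
f 11 23 47
f 23 13 48
f 47 48 20
f 23 48 47
f 15 28 44
f 28 11 43
f 44 43 19
f 28 43 44
f 17 35 36
f 35 15 32
f 36 32 16
f 35 32 36
f 18 41 37
f 41 17 33
f 37 33 10
f 41 33 37



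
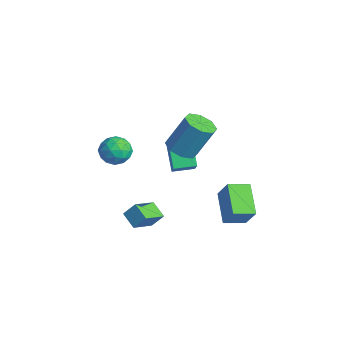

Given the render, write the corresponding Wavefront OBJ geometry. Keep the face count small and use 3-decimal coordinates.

v 3.015 2.053 -3.234
v 1.294 2.534 -2.168
v 3.198 3.321 -3.509
v 1.478 3.801 -2.443
v 3.902 2.219 -1.877
v 2.182 2.699 -0.811
v 4.086 3.486 -2.152
v 2.365 3.967 -1.086
v 0.47 -2.579 1.808
v 1.28 -2.558 2.337
v -0.14 -3.642 2.783
v 0.67 -3.621 3.312
v 0.08 -2.854 3.299
v 0.457 -2.197 2.697
v 0.683 -4.003 2.423
v 1.06 -3.346 1.821
v 1.411 -3.438 2.718
v 1.039 -2.728 3.259
v 0.101 -3.472 1.861
v -0.271 -2.762 2.402
v 0.928 -2.476 1.987
v 0.212 -3.724 3.133
v -0.135 -3.273 3.125
v 0.341 -3.261 3.436
v 0.445 -2.263 2.198
v 0.921 -2.251 2.509
v 0.216 -2.425 3.075
v 0.219 -3.949 2.611
v 0.695 -3.937 2.922
v 0.799 -2.939 1.684
v 1.275 -2.927 1.995
v 0.924 -3.775 2.045
v 1.481 -2.98 2.522
v 1.123 -3.605 3.095
v 1.131 -3.829 2.572
v 1.352 -3.444 2.218
v 1.263 -2.563 2.84
v 0.904 -3.187 3.413
v 0.558 -2.736 3.405
v 0.779 -2.351 3.051
v 1.34 -3.08 3.063
v 0.236 -3.013 1.707
v -0.123 -3.637 2.28
v 0.361 -3.849 2.069
v 0.582 -3.464 1.715
v 0.017 -2.595 2.025
v -0.341 -3.22 2.598
v -0.212 -2.756 2.902
v 0.009 -2.371 2.548
v -0.2 -3.12 2.057
v 2.341 -0.113 3.014
v 3.215 -0.485 3.038
v 3.572 0.481 4.971
v 2.699 0.853 4.946
v 3.199 0.166 2.716
v 3.556 1.132 4.648
v 2.681 0.654 2.568
v 3.038 1.62 4.5
v 1.964 0.693 2.681
v 2.321 1.659 4.613
v 1.468 0.259 2.989
v 1.825 1.225 4.922
v 1.484 -0.392 3.312
v 1.841 0.574 5.244
v 2.002 -0.88 3.46
v 2.359 0.086 5.392
v 2.719 -0.919 3.347
v 3.076 0.047 5.279
v 2.117 -3.341 -1.376
v 2.433 -2.774 -0.577
v 1.51 -2.05 -2.054
v 1.826 -1.482 -1.255
v 3.074 -3.158 -1.885
v 3.39 -2.59 -1.086
v 2.467 -1.866 -2.563
v 2.783 -1.299 -1.764
v -1.117 0.553 0.988
v 0.172 0.091 2.232
v -0.776 1.772 1.088
v 0.513 1.31 2.332
v 0.167 0.31 -0.432
v 1.456 -0.152 0.812
v 0.508 1.529 -0.332
v 1.797 1.067 0.912
f 2 4 1
f 5 2 1
f 1 4 3
f 3 5 1
f 2 8 4
f 6 2 5
f 6 8 2
f 4 8 3
f 7 5 3
f 3 8 7
f 7 6 5
f 8 6 7
f 9 46 25
f 46 20 49
f 25 49 14
f 46 49 25
f 9 25 21
f 25 14 26
f 21 26 10
f 25 26 21
f 9 21 30
f 21 10 31
f 30 31 16
f 21 31 30
f 9 30 42
f 30 16 45
f 42 45 19
f 30 45 42
f 9 42 46
f 42 19 50
f 46 50 20
f 42 50 46
f 10 26 37
f 26 14 40
f 37 40 18
f 26 40 37
f 14 49 27
f 49 20 48
f 27 48 13
f 49 48 27
f 20 50 47
f 50 19 43
f 47 43 11
f 50 43 47
f 19 45 44
f 45 16 32
f 44 32 15
f 45 32 44
f 16 31 36
f 31 10 33
f 36 33 17
f 31 33 36
f 12 38 24
f 38 18 39
f 24 39 13
f 38 39 24
f 12 24 22
f 24 13 23
f 22 23 11
f 24 23 22
f 12 22 29
f 22 11 28
f 29 28 15
f 22 28 29
f 12 29 34
f 29 15 35
f 34 35 17
f 29 35 34
f 12 34 38
f 34 17 41
f 38 41 18
f 34 41 38
f 13 39 27
f 39 18 40
f 27 40 14
f 39 40 27
f 11 23 47
f 23 13 48
f 47 48 20
f 23 48 47
f 15 28 44
f 28 11 43
f 44 43 19
f 28 43 44
f 17 35 36
f 35 15 32
f 36 32 16
f 35 32 36
f 18 41 37
f 41 17 33
f 37 33 10
f 41 33 37
f 52 51 55
f 52 55 53
f 53 55 56
f 53 56 54
f 55 51 57
f 55 57 56
f 56 57 58
f 56 58 54
f 57 51 59
f 57 59 58
f 58 59 60
f 58 60 54
f 59 51 61
f 59 61 60
f 60 61 62
f 60 62 54
f 61 51 63
f 61 63 62
f 62 63 64
f 62 64 54
f 63 51 65
f 63 65 64
f 64 65 66
f 64 66 54
f 65 51 67
f 65 67 66
f 66 67 68
f 66 68 54
f 67 51 52
f 67 52 68
f 68 52 53
f 68 53 54
f 70 72 69
f 73 70 69
f 69 72 71
f 71 73 69
f 70 76 72
f 74 70 73
f 74 76 70
f 72 76 71
f 75 73 71
f 71 76 75
f 75 74 73
f 76 74 75
f 78 80 77
f 81 78 77
f 77 80 79
f 79 81 77
f 78 84 80
f 82 78 81
f 82 84 78
f 80 84 79
f 83 81 79
f 79 84 83
f 83 82 81
f 84 82 83



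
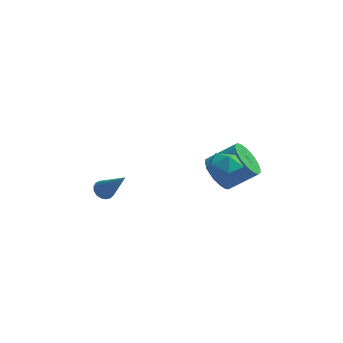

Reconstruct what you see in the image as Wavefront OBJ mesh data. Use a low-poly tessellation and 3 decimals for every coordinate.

v 0.568 -0.792 -0.719
v 0.978 -0.43 0.091
v 1.942 -1.47 -1.111
v 2.352 -1.108 -0.301
v 1.677 -1.811 -0.234
v 0.827 -1.392 0.008
v 2.093 -0.508 -1.028
v 1.243 -0.089 -0.786
v 1.92 -0.254 -0.1
v 1.663 -1.06 0.391
v 1.257 -0.84 -1.411
v 1 -1.646 -0.92
v -4.563 1.325 -4.283
v -4.071 1.543 -4.524
v -3.417 0.535 -2.657
v -4.164 1.752 -4.357
v -4.347 1.863 -4.174
v -4.581 1.85 -4.015
v -4.81 1.717 -3.918
v -4.983 1.495 -3.904
v -5.06 1.233 -3.977
v -5.023 0.992 -4.12
v -4.881 0.828 -4.3
v -4.666 0.777 -4.476
v -4.428 0.852 -4.608
v -4.22 1.035 -4.665
v -4.092 1.285 -4.635
v 0.975 2.721 -3.837
v 1.618 2.42 -4.651
v 3.087 2.597 -3.558
v 2.445 2.899 -2.743
v 1.607 2.837 -4.705
v 3.077 3.015 -3.612
v 1.501 3.237 -4.626
v 2.97 3.415 -3.533
v 1.314 3.559 -4.428
v 2.783 3.737 -3.335
v 1.076 3.753 -4.139
v 2.545 3.931 -3.046
v 0.822 3.79 -3.805
v 2.292 3.968 -2.712
v 0.592 3.664 -3.475
v 2.062 3.842 -2.382
v 0.42 3.395 -3.2
v 1.89 3.572 -2.107
v 0.333 3.023 -3.022
v 1.802 3.2 -1.929
v 0.343 2.605 -2.968
v 1.813 2.783 -1.875
v 0.45 2.205 -3.047
v 1.919 2.383 -1.954
v 0.637 1.883 -3.245
v 2.106 2.061 -2.152
v 0.875 1.689 -3.534
v 2.344 1.867 -2.441
v 1.128 1.652 -3.868
v 2.598 1.83 -2.775
v 1.358 1.778 -4.198
v 2.828 1.956 -3.105
v 1.53 2.048 -4.473
v 3 2.225 -3.38
f 1 12 6
f 1 6 2
f 1 2 8
f 1 8 11
f 1 11 12
f 2 6 10
f 6 12 5
f 12 11 3
f 11 8 7
f 8 2 9
f 4 10 5
f 4 5 3
f 4 3 7
f 4 7 9
f 4 9 10
f 5 10 6
f 3 5 12
f 7 3 11
f 9 7 8
f 10 9 2
f 14 13 16
f 14 16 15
f 16 13 17
f 16 17 15
f 17 13 18
f 17 18 15
f 18 13 19
f 18 19 15
f 19 13 20
f 19 20 15
f 20 13 21
f 20 21 15
f 21 13 22
f 21 22 15
f 22 13 23
f 22 23 15
f 23 13 24
f 23 24 15
f 24 13 25
f 24 25 15
f 25 13 26
f 25 26 15
f 26 13 27
f 26 27 15
f 27 13 14
f 27 14 15
f 29 28 32
f 29 32 30
f 30 32 33
f 30 33 31
f 32 28 34
f 32 34 33
f 33 34 35
f 33 35 31
f 34 28 36
f 34 36 35
f 35 36 37
f 35 37 31
f 36 28 38
f 36 38 37
f 37 38 39
f 37 39 31
f 38 28 40
f 38 40 39
f 39 40 41
f 39 41 31
f 40 28 42
f 40 42 41
f 41 42 43
f 41 43 31
f 42 28 44
f 42 44 43
f 43 44 45
f 43 45 31
f 44 28 46
f 44 46 45
f 45 46 47
f 45 47 31
f 46 28 48
f 46 48 47
f 47 48 49
f 47 49 31
f 48 28 50
f 48 50 49
f 49 50 51
f 49 51 31
f 50 28 52
f 50 52 51
f 51 52 53
f 51 53 31
f 52 28 54
f 52 54 53
f 53 54 55
f 53 55 31
f 54 28 56
f 54 56 55
f 55 56 57
f 55 57 31
f 56 28 58
f 56 58 57
f 57 58 59
f 57 59 31
f 58 28 60
f 58 60 59
f 59 60 61
f 59 61 31
f 60 28 29
f 60 29 61
f 61 29 30
f 61 30 31



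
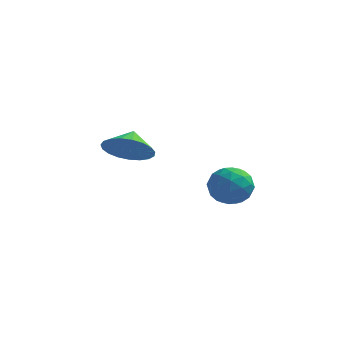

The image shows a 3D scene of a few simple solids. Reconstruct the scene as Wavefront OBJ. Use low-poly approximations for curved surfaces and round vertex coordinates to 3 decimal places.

v -3.491 2.127 -2.395
v -2.742 1.661 -1.737
v -3.489 2.993 -1.785
v -2.479 1.877 -2.044
v -2.391 2.135 -2.411
v -2.493 2.392 -2.775
v -2.768 2.603 -3.074
v -3.168 2.732 -3.255
v -3.623 2.756 -3.288
v -4.056 2.671 -3.166
v -4.391 2.493 -2.911
v -4.571 2.25 -2.567
v -4.563 1.987 -2.193
v -4.371 1.748 -1.854
v -4.026 1.574 -1.609
v -3.589 1.496 -1.499
v -3.135 1.527 -1.545
v 0.455 0.915 -2.423
v 1.397 1.077 -2.468
v 0.583 -0.137 -3.552
v 1.525 0.025 -3.597
v 1.15 -0.408 -2.83
v 1.071 0.243 -2.133
v 0.909 0.697 -3.887
v 0.83 1.348 -3.19
v 1.677 0.943 -3.373
v 1.827 0.26 -2.72
v 0.153 0.68 -3.3
v 0.303 -0.003 -2.647
v 0.915 1.088 -2.347
v 1.065 -0.148 -3.673
v 0.845 -0.403 -3.223
v 1.398 -0.307 -3.249
v 0.723 0.598 -2.149
v 1.277 0.693 -2.176
v 1.132 -0.179 -2.389
v 0.703 0.247 -3.844
v 1.257 0.342 -3.871
v 0.582 1.247 -2.771
v 1.135 1.343 -2.797
v 0.848 1.119 -3.631
v 1.633 1.105 -2.905
v 1.708 0.487 -3.568
v 1.346 0.882 -3.739
v 1.3 1.264 -3.329
v 1.721 0.704 -2.521
v 1.796 0.085 -3.184
v 1.576 -0.169 -2.734
v 1.529 0.213 -2.324
v 1.886 0.625 -3.053
v 0.184 0.855 -2.836
v 0.259 0.236 -3.499
v 0.451 0.727 -3.696
v 0.404 1.109 -3.286
v 0.272 0.453 -2.452
v 0.347 -0.165 -3.115
v 0.68 -0.324 -2.691
v 0.634 0.058 -2.281
v 0.094 0.315 -2.967
f 2 1 4
f 2 4 3
f 4 1 5
f 4 5 3
f 5 1 6
f 5 6 3
f 6 1 7
f 6 7 3
f 7 1 8
f 7 8 3
f 8 1 9
f 8 9 3
f 9 1 10
f 9 10 3
f 10 1 11
f 10 11 3
f 11 1 12
f 11 12 3
f 12 1 13
f 12 13 3
f 13 1 14
f 13 14 3
f 14 1 15
f 14 15 3
f 15 1 16
f 15 16 3
f 16 1 17
f 16 17 3
f 17 1 2
f 17 2 3
f 18 55 34
f 55 29 58
f 34 58 23
f 55 58 34
f 18 34 30
f 34 23 35
f 30 35 19
f 34 35 30
f 18 30 39
f 30 19 40
f 39 40 25
f 30 40 39
f 18 39 51
f 39 25 54
f 51 54 28
f 39 54 51
f 18 51 55
f 51 28 59
f 55 59 29
f 51 59 55
f 19 35 46
f 35 23 49
f 46 49 27
f 35 49 46
f 23 58 36
f 58 29 57
f 36 57 22
f 58 57 36
f 29 59 56
f 59 28 52
f 56 52 20
f 59 52 56
f 28 54 53
f 54 25 41
f 53 41 24
f 54 41 53
f 25 40 45
f 40 19 42
f 45 42 26
f 40 42 45
f 21 47 33
f 47 27 48
f 33 48 22
f 47 48 33
f 21 33 31
f 33 22 32
f 31 32 20
f 33 32 31
f 21 31 38
f 31 20 37
f 38 37 24
f 31 37 38
f 21 38 43
f 38 24 44
f 43 44 26
f 38 44 43
f 21 43 47
f 43 26 50
f 47 50 27
f 43 50 47
f 22 48 36
f 48 27 49
f 36 49 23
f 48 49 36
f 20 32 56
f 32 22 57
f 56 57 29
f 32 57 56
f 24 37 53
f 37 20 52
f 53 52 28
f 37 52 53
f 26 44 45
f 44 24 41
f 45 41 25
f 44 41 45
f 27 50 46
f 50 26 42
f 46 42 19
f 50 42 46



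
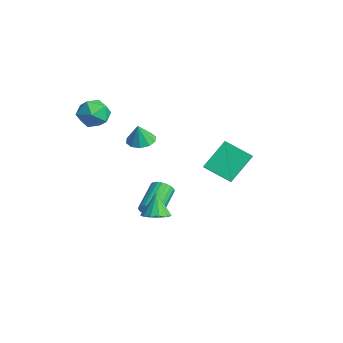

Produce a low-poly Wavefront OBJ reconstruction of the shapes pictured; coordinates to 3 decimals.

v -0.937 -1.344 -4.082
v -0.48 -1.283 -3.529
v -1.746 0.006 -2.625
v -2.203 -0.056 -3.178
v -0.39 -1.077 -3.698
v -1.656 0.212 -2.794
v -0.384 -0.911 -3.925
v -1.65 0.378 -3.021
v -0.462 -0.812 -4.176
v -1.728 0.477 -3.272
v -0.612 -0.793 -4.412
v -1.878 0.495 -3.508
v -0.812 -0.859 -4.599
v -2.078 0.43 -3.695
v -1.031 -0.998 -4.706
v -2.297 0.29 -3.802
v -1.235 -1.19 -4.719
v -2.501 0.098 -3.815
v -1.394 -1.406 -4.635
v -2.66 -0.117 -3.731
v -1.484 -1.612 -4.466
v -2.75 -0.323 -3.562
v -1.49 -1.778 -4.239
v -2.756 -0.489 -3.335
v -1.412 -1.877 -3.988
v -2.678 -0.588 -3.084
v -1.262 -1.895 -3.752
v -2.528 -0.607 -2.848
v -1.062 -1.83 -3.565
v -2.328 -0.541 -2.661
v -0.843 -1.69 -3.458
v -2.109 -0.402 -2.554
v -0.639 -1.498 -3.445
v -1.905 -0.21 -2.541
v -3.487 -2.619 2.864
v -2.982 -3.093 3.724
v -3.998 -4.227 2.276
v -3.493 -4.701 3.136
v -4.4 -4.092 3.295
v -4.085 -3.098 3.658
v -2.895 -4.222 2.342
v -2.58 -3.228 2.705
v -2.617 -4.084 3.401
v -3.547 -4.004 3.99
v -3.433 -3.316 2.01
v -4.363 -3.236 2.599
v 0.097 -2.268 2.448
v 0.909 -2.114 2.368
v 0.263 -2.512 3.672
v 0.675 -1.673 2.488
v 0.22 -1.46 2.592
v -0.281 -1.555 2.641
v -0.639 -1.922 2.617
v -0.715 -2.421 2.527
v -0.481 -2.862 2.407
v -0.027 -3.076 2.303
v 0.475 -2.981 2.254
v 0.832 -2.613 2.279
v -0.911 1.883 -1.212
v -1.311 3.367 0.291
v 0.243 3.062 -2.07
v -0.156 4.546 -0.567
v -0.104 1.514 -0.633
v -0.503 2.998 0.87
v 1.051 2.693 -1.491
v 0.651 4.177 0.012
v 3.192 -2.682 -1.648
v 3.753 -3.23 -1.346
v 2.668 -2.438 -0.232
v 3.964 -2.806 -1.341
v 3.93 -2.343 -1.433
v 3.662 -1.988 -1.594
v 3.245 -1.853 -1.772
v 2.811 -1.981 -1.91
v 2.498 -2.332 -1.966
v 2.406 -2.794 -1.92
v 2.563 -3.22 -1.789
v 2.92 -3.476 -1.612
v 3.364 -3.48 -1.447
f 2 1 5
f 2 5 3
f 3 5 6
f 3 6 4
f 5 1 7
f 5 7 6
f 6 7 8
f 6 8 4
f 7 1 9
f 7 9 8
f 8 9 10
f 8 10 4
f 9 1 11
f 9 11 10
f 10 11 12
f 10 12 4
f 11 1 13
f 11 13 12
f 12 13 14
f 12 14 4
f 13 1 15
f 13 15 14
f 14 15 16
f 14 16 4
f 15 1 17
f 15 17 16
f 16 17 18
f 16 18 4
f 17 1 19
f 17 19 18
f 18 19 20
f 18 20 4
f 19 1 21
f 19 21 20
f 20 21 22
f 20 22 4
f 21 1 23
f 21 23 22
f 22 23 24
f 22 24 4
f 23 1 25
f 23 25 24
f 24 25 26
f 24 26 4
f 25 1 27
f 25 27 26
f 26 27 28
f 26 28 4
f 27 1 29
f 27 29 28
f 28 29 30
f 28 30 4
f 29 1 31
f 29 31 30
f 30 31 32
f 30 32 4
f 31 1 33
f 31 33 32
f 32 33 34
f 32 34 4
f 33 1 2
f 33 2 34
f 34 2 3
f 34 3 4
f 35 46 40
f 35 40 36
f 35 36 42
f 35 42 45
f 35 45 46
f 36 40 44
f 40 46 39
f 46 45 37
f 45 42 41
f 42 36 43
f 38 44 39
f 38 39 37
f 38 37 41
f 38 41 43
f 38 43 44
f 39 44 40
f 37 39 46
f 41 37 45
f 43 41 42
f 44 43 36
f 48 47 50
f 48 50 49
f 50 47 51
f 50 51 49
f 51 47 52
f 51 52 49
f 52 47 53
f 52 53 49
f 53 47 54
f 53 54 49
f 54 47 55
f 54 55 49
f 55 47 56
f 55 56 49
f 56 47 57
f 56 57 49
f 57 47 58
f 57 58 49
f 58 47 48
f 58 48 49
f 60 62 59
f 63 60 59
f 59 62 61
f 61 63 59
f 60 66 62
f 64 60 63
f 64 66 60
f 62 66 61
f 65 63 61
f 61 66 65
f 65 64 63
f 66 64 65
f 68 67 70
f 68 70 69
f 70 67 71
f 70 71 69
f 71 67 72
f 71 72 69
f 72 67 73
f 72 73 69
f 73 67 74
f 73 74 69
f 74 67 75
f 74 75 69
f 75 67 76
f 75 76 69
f 76 67 77
f 76 77 69
f 77 67 78
f 77 78 69
f 78 67 79
f 78 79 69
f 79 67 68
f 79 68 69



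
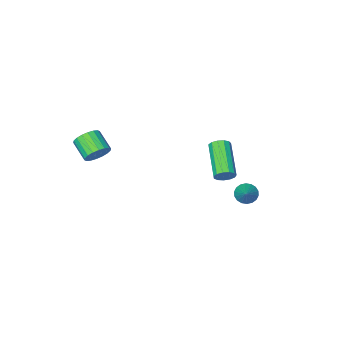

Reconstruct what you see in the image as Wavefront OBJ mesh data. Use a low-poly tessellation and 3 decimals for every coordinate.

v -2.801 3.55 2.059
v -2.374 3.178 2.123
v -2.219 4.35 2.841
v -2.299 3.317 1.925
v -2.323 3.502 1.753
v -2.441 3.697 1.642
v -2.631 3.862 1.614
v -2.855 3.966 1.674
v -3.067 3.988 1.81
v -3.227 3.923 1.996
v -3.303 3.784 2.194
v -3.279 3.599 2.366
v -3.16 3.404 2.477
v -2.971 3.238 2.505
v -2.747 3.134 2.445
v -2.534 3.113 2.309
v -3.127 1.272 1.594
v -2.688 1.25 1.924
v -3.454 -0.393 2.837
v -3.893 -0.372 2.506
v -2.897 1.428 2.068
v -3.664 -0.215 2.981
v -3.179 1.556 2.061
v -3.946 -0.087 2.974
v -3.445 1.594 1.906
v -4.211 -0.05 2.819
v -3.609 1.529 1.652
v -4.376 -0.114 2.565
v -3.621 1.383 1.379
v -4.387 -0.26 2.292
v -3.475 1.201 1.174
v -4.242 -0.442 2.087
v -3.219 1.042 1.102
v -3.986 -0.601 2.015
v -2.934 0.956 1.187
v -3.7 -0.688 2.1
v -2.71 0.97 1.4
v -3.476 -0.673 2.313
v -2.618 1.08 1.675
v -3.384 -0.564 2.588
v 1.807 -2.102 2.998
v 2.214 -1.82 3.493
v 2.22 -2.857 4.077
v 1.813 -3.138 3.582
v 1.926 -1.763 3.599
v 1.932 -2.799 4.183
v 1.615 -1.772 3.585
v 1.621 -2.809 4.169
v 1.342 -1.847 3.455
v 1.348 -2.883 4.039
v 1.161 -1.972 3.235
v 1.167 -3.009 3.819
v 1.108 -2.123 2.967
v 1.114 -3.16 3.551
v 1.193 -2.27 2.706
v 1.199 -3.306 3.29
v 1.4 -2.383 2.503
v 1.406 -3.42 3.087
v 1.688 -2.441 2.397
v 1.694 -3.477 2.981
v 1.999 -2.431 2.411
v 2.005 -3.468 2.995
v 2.272 -2.357 2.541
v 2.278 -3.393 3.125
v 2.453 -2.231 2.761
v 2.459 -3.268 3.345
v 2.506 -2.08 3.029
v 2.512 -3.117 3.613
v 2.421 -1.934 3.29
v 2.427 -2.97 3.874
f 2 1 4
f 2 4 3
f 4 1 5
f 4 5 3
f 5 1 6
f 5 6 3
f 6 1 7
f 6 7 3
f 7 1 8
f 7 8 3
f 8 1 9
f 8 9 3
f 9 1 10
f 9 10 3
f 10 1 11
f 10 11 3
f 11 1 12
f 11 12 3
f 12 1 13
f 12 13 3
f 13 1 14
f 13 14 3
f 14 1 15
f 14 15 3
f 15 1 16
f 15 16 3
f 16 1 2
f 16 2 3
f 18 17 21
f 18 21 19
f 19 21 22
f 19 22 20
f 21 17 23
f 21 23 22
f 22 23 24
f 22 24 20
f 23 17 25
f 23 25 24
f 24 25 26
f 24 26 20
f 25 17 27
f 25 27 26
f 26 27 28
f 26 28 20
f 27 17 29
f 27 29 28
f 28 29 30
f 28 30 20
f 29 17 31
f 29 31 30
f 30 31 32
f 30 32 20
f 31 17 33
f 31 33 32
f 32 33 34
f 32 34 20
f 33 17 35
f 33 35 34
f 34 35 36
f 34 36 20
f 35 17 37
f 35 37 36
f 36 37 38
f 36 38 20
f 37 17 39
f 37 39 38
f 38 39 40
f 38 40 20
f 39 17 18
f 39 18 40
f 40 18 19
f 40 19 20
f 42 41 45
f 42 45 43
f 43 45 46
f 43 46 44
f 45 41 47
f 45 47 46
f 46 47 48
f 46 48 44
f 47 41 49
f 47 49 48
f 48 49 50
f 48 50 44
f 49 41 51
f 49 51 50
f 50 51 52
f 50 52 44
f 51 41 53
f 51 53 52
f 52 53 54
f 52 54 44
f 53 41 55
f 53 55 54
f 54 55 56
f 54 56 44
f 55 41 57
f 55 57 56
f 56 57 58
f 56 58 44
f 57 41 59
f 57 59 58
f 58 59 60
f 58 60 44
f 59 41 61
f 59 61 60
f 60 61 62
f 60 62 44
f 61 41 63
f 61 63 62
f 62 63 64
f 62 64 44
f 63 41 65
f 63 65 64
f 64 65 66
f 64 66 44
f 65 41 67
f 65 67 66
f 66 67 68
f 66 68 44
f 67 41 69
f 67 69 68
f 68 69 70
f 68 70 44
f 69 41 42
f 69 42 70
f 70 42 43
f 70 43 44



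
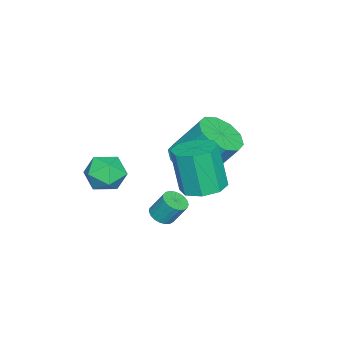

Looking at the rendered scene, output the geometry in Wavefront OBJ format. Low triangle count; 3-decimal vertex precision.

v -1.092 -1.553 -2.192
v -0.037 -1.549 -2.088
v -0.213 -0.322 -0.344
v -1.268 -0.327 -0.448
v -0.205 -1.04 -2.464
v -0.382 0.187 -0.72
v -0.713 -0.726 -2.736
v -0.889 0.501 -0.991
v -1.364 -0.729 -2.8
v -1.541 0.498 -1.055
v -1.912 -1.046 -2.632
v -2.089 0.181 -0.887
v -2.147 -1.558 -2.296
v -2.323 -0.331 -0.552
v -1.978 -2.067 -1.92
v -2.155 -0.84 -0.176
v -1.471 -2.381 -1.649
v -1.647 -1.154 0.096
v -0.819 -2.378 -1.585
v -0.996 -1.151 0.16
v -0.271 -2.061 -1.753
v -0.448 -0.834 -0.008
v 2.753 -2.985 0.085
v 3.261 -2.391 -0.39
v 3.399 -4.109 -0.63
v 3.907 -3.515 -1.105
v 4.053 -3.628 -0.209
v 3.654 -2.933 0.233
v 3.006 -3.567 -1.253
v 2.607 -2.872 -0.811
v 3.418 -2.75 -1.217
v 4.065 -2.788 -0.572
v 2.595 -3.712 -0.448
v 3.242 -3.75 0.197
v 2.905 0.481 -0.647
v 3.709 0.057 -0.673
v 3.54 -0.385 1.26
v 2.735 0.039 1.287
v 3.769 0.732 -0.514
v 3.6 0.291 1.42
v 3.322 1.26 -0.432
v 3.153 0.819 1.501
v 2.631 1.332 -0.476
v 2.462 0.89 1.457
v 2.1 0.905 -0.62
v 1.931 0.463 1.313
v 2.04 0.229 -0.78
v 1.871 -0.212 1.154
v 2.487 -0.299 -0.861
v 2.318 -0.74 1.072
v 3.178 -0.37 -0.817
v 3.009 -0.812 1.116
v 1.404 -1.773 -3.771
v 1.946 -1.646 -3.832
v 1.918 -1.08 -2.889
v 1.376 -1.207 -2.829
v 1.842 -1.469 -3.941
v 1.814 -0.902 -2.999
v 1.663 -1.344 -4.021
v 1.635 -0.778 -3.079
v 1.438 -1.294 -4.058
v 1.411 -0.727 -3.116
v 1.208 -1.326 -4.046
v 1.18 -0.76 -3.103
v 1.012 -1.436 -3.986
v 0.984 -0.869 -3.043
v 0.883 -1.604 -3.888
v 0.855 -1.037 -2.946
v 0.845 -1.801 -3.771
v 0.817 -1.235 -2.828
v 0.903 -1.994 -3.653
v 0.875 -1.427 -2.711
v 1.048 -2.148 -3.556
v 1.02 -1.581 -2.614
v 1.254 -2.238 -3.496
v 1.226 -1.671 -2.554
v 1.486 -2.247 -3.484
v 1.459 -1.68 -2.542
v 1.704 -2.174 -3.521
v 1.677 -1.608 -2.579
v 1.87 -2.032 -3.602
v 1.843 -1.466 -2.659
v 1.956 -1.846 -3.712
v 1.928 -1.279 -2.769
f 2 1 5
f 2 5 3
f 3 5 6
f 3 6 4
f 5 1 7
f 5 7 6
f 6 7 8
f 6 8 4
f 7 1 9
f 7 9 8
f 8 9 10
f 8 10 4
f 9 1 11
f 9 11 10
f 10 11 12
f 10 12 4
f 11 1 13
f 11 13 12
f 12 13 14
f 12 14 4
f 13 1 15
f 13 15 14
f 14 15 16
f 14 16 4
f 15 1 17
f 15 17 16
f 16 17 18
f 16 18 4
f 17 1 19
f 17 19 18
f 18 19 20
f 18 20 4
f 19 1 21
f 19 21 20
f 20 21 22
f 20 22 4
f 21 1 2
f 21 2 22
f 22 2 3
f 22 3 4
f 23 34 28
f 23 28 24
f 23 24 30
f 23 30 33
f 23 33 34
f 24 28 32
f 28 34 27
f 34 33 25
f 33 30 29
f 30 24 31
f 26 32 27
f 26 27 25
f 26 25 29
f 26 29 31
f 26 31 32
f 27 32 28
f 25 27 34
f 29 25 33
f 31 29 30
f 32 31 24
f 36 35 39
f 36 39 37
f 37 39 40
f 37 40 38
f 39 35 41
f 39 41 40
f 40 41 42
f 40 42 38
f 41 35 43
f 41 43 42
f 42 43 44
f 42 44 38
f 43 35 45
f 43 45 44
f 44 45 46
f 44 46 38
f 45 35 47
f 45 47 46
f 46 47 48
f 46 48 38
f 47 35 49
f 47 49 48
f 48 49 50
f 48 50 38
f 49 35 51
f 49 51 50
f 50 51 52
f 50 52 38
f 51 35 36
f 51 36 52
f 52 36 37
f 52 37 38
f 54 53 57
f 54 57 55
f 55 57 58
f 55 58 56
f 57 53 59
f 57 59 58
f 58 59 60
f 58 60 56
f 59 53 61
f 59 61 60
f 60 61 62
f 60 62 56
f 61 53 63
f 61 63 62
f 62 63 64
f 62 64 56
f 63 53 65
f 63 65 64
f 64 65 66
f 64 66 56
f 65 53 67
f 65 67 66
f 66 67 68
f 66 68 56
f 67 53 69
f 67 69 68
f 68 69 70
f 68 70 56
f 69 53 71
f 69 71 70
f 70 71 72
f 70 72 56
f 71 53 73
f 71 73 72
f 72 73 74
f 72 74 56
f 73 53 75
f 73 75 74
f 74 75 76
f 74 76 56
f 75 53 77
f 75 77 76
f 76 77 78
f 76 78 56
f 77 53 79
f 77 79 78
f 78 79 80
f 78 80 56
f 79 53 81
f 79 81 80
f 80 81 82
f 80 82 56
f 81 53 83
f 81 83 82
f 82 83 84
f 82 84 56
f 83 53 54
f 83 54 84
f 84 54 55
f 84 55 56



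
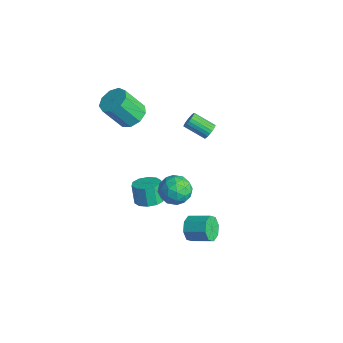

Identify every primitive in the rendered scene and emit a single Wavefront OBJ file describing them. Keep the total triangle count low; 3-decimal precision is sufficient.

v 2.124 -0.394 -4.082
v 2.625 -0.568 -4.797
v 3.676 0.299 -4.272
v 3.176 0.474 -3.558
v 2.223 -0.026 -4.887
v 3.274 0.841 -4.362
v 1.763 0.301 -4.506
v 2.814 1.168 -3.981
v 1.515 0.221 -3.876
v 2.566 1.088 -3.352
v 1.624 -0.219 -3.368
v 2.675 0.648 -2.843
v 2.026 -0.761 -3.278
v 3.077 0.106 -2.753
v 2.486 -1.088 -3.659
v 3.537 -0.221 -3.134
v 2.734 -1.008 -4.288
v 3.785 -0.141 -3.764
v 0.02 -1.951 -2.315
v 0.695 -1.399 -2.09
v 0.195 -1.298 -0.84
v -0.48 -1.849 -1.065
v 0.276 -1.089 -2.283
v -0.224 -0.987 -1.033
v -0.241 -1.107 -2.488
v -0.741 -1.005 -1.238
v -0.658 -1.448 -2.627
v -1.158 -1.346 -1.377
v -0.816 -1.981 -2.647
v -1.316 -1.879 -1.397
v -0.655 -2.502 -2.54
v -1.155 -2.401 -1.29
v -0.236 -2.813 -2.347
v -0.736 -2.711 -1.097
v 0.281 -2.795 -2.142
v -0.219 -2.693 -0.892
v 0.698 -2.454 -2.003
v 0.198 -2.352 -0.753
v 0.856 -1.921 -1.983
v 0.356 -1.819 -0.733
v 2.849 -2.499 2.319
v 3.514 -1.826 1.886
v 4.066 -3.034 3.354
v 4.731 -2.361 2.921
v 3.942 -2.012 3.504
v 3.19 -1.681 2.865
v 4.39 -3.179 2.375
v 3.638 -2.848 1.736
v 4.466 -2.246 1.921
v 4.19 -1.524 2.619
v 3.39 -3.336 2.621
v 3.114 -2.614 3.319
v 3.075 -2.115 2.012
v 4.505 -2.745 3.228
v 4.041 -2.539 3.571
v 4.432 -2.143 3.317
v 2.885 -2.031 2.587
v 3.276 -1.635 2.332
v 3.527 -1.744 3.284
v 4.304 -3.225 2.908
v 4.695 -2.829 2.653
v 3.148 -2.717 1.923
v 3.539 -2.321 1.669
v 4.053 -3.116 1.956
v 4.025 -1.966 1.778
v 4.74 -2.281 2.386
v 4.54 -2.762 2.065
v 4.098 -2.567 1.689
v 3.863 -1.542 2.188
v 4.578 -1.857 2.796
v 4.114 -1.652 3.139
v 3.673 -1.457 2.763
v 4.422 -1.789 2.208
v 3.002 -3.003 2.444
v 3.717 -3.318 3.052
v 3.907 -3.403 2.477
v 3.466 -3.208 2.101
v 2.84 -2.579 2.854
v 3.555 -2.894 3.462
v 3.482 -2.293 3.551
v 3.04 -2.098 3.175
v 3.158 -3.071 3.032
v -3.281 -1.139 2.818
v -2.618 -0.617 3.336
v -3.096 -1.658 4.999
v -3.759 -2.181 4.482
v -3.222 -0.309 3.355
v -3.7 -1.351 5.018
v -3.853 -0.391 3.122
v -4.331 -1.432 4.786
v -4.216 -0.822 2.748
v -4.694 -1.863 4.412
v -4.142 -1.402 2.406
v -4.62 -2.443 4.07
v -3.665 -1.859 2.257
v -4.143 -2.9 3.921
v -3.008 -1.98 2.371
v -3.486 -3.021 4.035
v -2.479 -1.707 2.693
v -2.957 -2.748 4.357
v -2.325 -1.168 3.075
v -2.803 -2.21 4.738
v -0.742 2.716 1.375
v -0.393 2.667 1.824
v -1.45 1.835 2.553
v -1.798 1.884 2.105
v -0.513 2.865 1.876
v -1.57 2.033 2.605
v -0.673 3.037 1.842
v -1.729 2.205 2.571
v -0.844 3.153 1.726
v -1.901 2.321 2.456
v -0.997 3.194 1.551
v -2.054 2.362 2.28
v -1.107 3.153 1.344
v -2.164 2.32 2.074
v -1.153 3.035 1.144
v -2.21 2.203 1.873
v -1.128 2.863 0.983
v -2.185 2.031 1.712
v -1.036 2.665 0.89
v -2.093 1.833 1.619
v -0.894 2.476 0.881
v -1.95 1.644 1.61
v -0.725 2.329 0.958
v -1.781 1.496 1.687
v -0.559 2.248 1.106
v -1.615 1.416 1.836
v -0.424 2.248 1.302
v -1.481 1.416 2.031
v -0.345 2.33 1.51
v -1.401 1.497 2.239
v -0.334 2.478 1.694
v -1.391 1.646 2.424
f 2 1 5
f 2 5 3
f 3 5 6
f 3 6 4
f 5 1 7
f 5 7 6
f 6 7 8
f 6 8 4
f 7 1 9
f 7 9 8
f 8 9 10
f 8 10 4
f 9 1 11
f 9 11 10
f 10 11 12
f 10 12 4
f 11 1 13
f 11 13 12
f 12 13 14
f 12 14 4
f 13 1 15
f 13 15 14
f 14 15 16
f 14 16 4
f 15 1 17
f 15 17 16
f 16 17 18
f 16 18 4
f 17 1 2
f 17 2 18
f 18 2 3
f 18 3 4
f 20 19 23
f 20 23 21
f 21 23 24
f 21 24 22
f 23 19 25
f 23 25 24
f 24 25 26
f 24 26 22
f 25 19 27
f 25 27 26
f 26 27 28
f 26 28 22
f 27 19 29
f 27 29 28
f 28 29 30
f 28 30 22
f 29 19 31
f 29 31 30
f 30 31 32
f 30 32 22
f 31 19 33
f 31 33 32
f 32 33 34
f 32 34 22
f 33 19 35
f 33 35 34
f 34 35 36
f 34 36 22
f 35 19 37
f 35 37 36
f 36 37 38
f 36 38 22
f 37 19 39
f 37 39 38
f 38 39 40
f 38 40 22
f 39 19 20
f 39 20 40
f 40 20 21
f 40 21 22
f 41 78 57
f 78 52 81
f 57 81 46
f 78 81 57
f 41 57 53
f 57 46 58
f 53 58 42
f 57 58 53
f 41 53 62
f 53 42 63
f 62 63 48
f 53 63 62
f 41 62 74
f 62 48 77
f 74 77 51
f 62 77 74
f 41 74 78
f 74 51 82
f 78 82 52
f 74 82 78
f 42 58 69
f 58 46 72
f 69 72 50
f 58 72 69
f 46 81 59
f 81 52 80
f 59 80 45
f 81 80 59
f 52 82 79
f 82 51 75
f 79 75 43
f 82 75 79
f 51 77 76
f 77 48 64
f 76 64 47
f 77 64 76
f 48 63 68
f 63 42 65
f 68 65 49
f 63 65 68
f 44 70 56
f 70 50 71
f 56 71 45
f 70 71 56
f 44 56 54
f 56 45 55
f 54 55 43
f 56 55 54
f 44 54 61
f 54 43 60
f 61 60 47
f 54 60 61
f 44 61 66
f 61 47 67
f 66 67 49
f 61 67 66
f 44 66 70
f 66 49 73
f 70 73 50
f 66 73 70
f 45 71 59
f 71 50 72
f 59 72 46
f 71 72 59
f 43 55 79
f 55 45 80
f 79 80 52
f 55 80 79
f 47 60 76
f 60 43 75
f 76 75 51
f 60 75 76
f 49 67 68
f 67 47 64
f 68 64 48
f 67 64 68
f 50 73 69
f 73 49 65
f 69 65 42
f 73 65 69
f 84 83 87
f 84 87 85
f 85 87 88
f 85 88 86
f 87 83 89
f 87 89 88
f 88 89 90
f 88 90 86
f 89 83 91
f 89 91 90
f 90 91 92
f 90 92 86
f 91 83 93
f 91 93 92
f 92 93 94
f 92 94 86
f 93 83 95
f 93 95 94
f 94 95 96
f 94 96 86
f 95 83 97
f 95 97 96
f 96 97 98
f 96 98 86
f 97 83 99
f 97 99 98
f 98 99 100
f 98 100 86
f 99 83 101
f 99 101 100
f 100 101 102
f 100 102 86
f 101 83 84
f 101 84 102
f 102 84 85
f 102 85 86
f 104 103 107
f 104 107 105
f 105 107 108
f 105 108 106
f 107 103 109
f 107 109 108
f 108 109 110
f 108 110 106
f 109 103 111
f 109 111 110
f 110 111 112
f 110 112 106
f 111 103 113
f 111 113 112
f 112 113 114
f 112 114 106
f 113 103 115
f 113 115 114
f 114 115 116
f 114 116 106
f 115 103 117
f 115 117 116
f 116 117 118
f 116 118 106
f 117 103 119
f 117 119 118
f 118 119 120
f 118 120 106
f 119 103 121
f 119 121 120
f 120 121 122
f 120 122 106
f 121 103 123
f 121 123 122
f 122 123 124
f 122 124 106
f 123 103 125
f 123 125 124
f 124 125 126
f 124 126 106
f 125 103 127
f 125 127 126
f 126 127 128
f 126 128 106
f 127 103 129
f 127 129 128
f 128 129 130
f 128 130 106
f 129 103 131
f 129 131 130
f 130 131 132
f 130 132 106
f 131 103 133
f 131 133 132
f 132 133 134
f 132 134 106
f 133 103 104
f 133 104 134
f 134 104 105
f 134 105 106

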